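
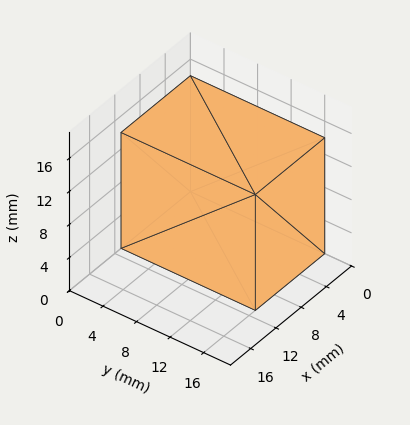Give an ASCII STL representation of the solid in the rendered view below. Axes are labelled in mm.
Reading the render: the shape is a rectangular box, roughly 11 × 16 mm footprint and 14 mm tall (dimensions read to the nearest mm from the axis ticks). For the STL, each face is triangulated and given an outward normal.

solid part
  facet normal 0.0000 0.0000 -1.0000
    outer loop
      vertex 11.000 16.000 0.000
      vertex 11.000 0.000 0.000
      vertex 0.000 0.000 0.000
    endloop
  endfacet
  facet normal 0.0000 0.0000 -1.0000
    outer loop
      vertex 0.000 16.000 0.000
      vertex 11.000 16.000 0.000
      vertex 0.000 0.000 0.000
    endloop
  endfacet
  facet normal 0.0000 0.0000 1.0000
    outer loop
      vertex 0.000 0.000 14.000
      vertex 11.000 0.000 14.000
      vertex 11.000 16.000 14.000
    endloop
  endfacet
  facet normal 0.0000 0.0000 1.0000
    outer loop
      vertex 0.000 0.000 14.000
      vertex 11.000 16.000 14.000
      vertex 0.000 16.000 14.000
    endloop
  endfacet
  facet normal 0.0000 -1.0000 0.0000
    outer loop
      vertex 0.000 0.000 0.000
      vertex 11.000 0.000 0.000
      vertex 11.000 0.000 14.000
    endloop
  endfacet
  facet normal 0.0000 -1.0000 0.0000
    outer loop
      vertex 0.000 0.000 0.000
      vertex 11.000 0.000 14.000
      vertex 0.000 0.000 14.000
    endloop
  endfacet
  facet normal 0.0000 1.0000 0.0000
    outer loop
      vertex 11.000 16.000 14.000
      vertex 11.000 16.000 0.000
      vertex 0.000 16.000 0.000
    endloop
  endfacet
  facet normal 0.0000 1.0000 0.0000
    outer loop
      vertex 0.000 16.000 14.000
      vertex 11.000 16.000 14.000
      vertex 0.000 16.000 0.000
    endloop
  endfacet
  facet normal -1.0000 0.0000 0.0000
    outer loop
      vertex 0.000 16.000 14.000
      vertex 0.000 16.000 0.000
      vertex 0.000 0.000 0.000
    endloop
  endfacet
  facet normal -1.0000 0.0000 0.0000
    outer loop
      vertex 0.000 0.000 14.000
      vertex 0.000 16.000 14.000
      vertex 0.000 0.000 0.000
    endloop
  endfacet
  facet normal 1.0000 0.0000 0.0000
    outer loop
      vertex 11.000 0.000 0.000
      vertex 11.000 16.000 0.000
      vertex 11.000 16.000 14.000
    endloop
  endfacet
  facet normal 1.0000 0.0000 0.0000
    outer loop
      vertex 11.000 0.000 0.000
      vertex 11.000 16.000 14.000
      vertex 11.000 0.000 14.000
    endloop
  endfacet
endsolid part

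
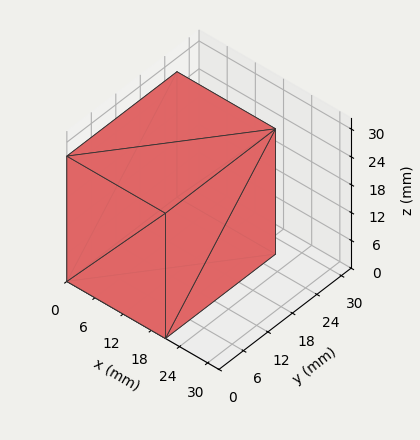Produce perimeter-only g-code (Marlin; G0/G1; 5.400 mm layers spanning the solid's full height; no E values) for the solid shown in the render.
Reading the render: the shape is a rectangular box, roughly 21 × 27 mm footprint and 27 mm tall (dimensions read to the nearest mm from the axis ticks). For the g-code, the solid's height is divided into equal slices at the stated Δz and each level perimeter traced with G1 moves after a G0 lift.

; perimeter-only toolpath
G21 ; units = mm
G90 ; absolute positioning
G28 ; home
; layer 1
G0 Z5.400
G0 X0.000 Y0.000
G1 X21.000 Y0.000
G1 X21.000 Y27.000
G1 X0.000 Y27.000
G1 X0.000 Y0.000
; layer 2
G0 Z10.800
G0 X0.000 Y0.000
G1 X21.000 Y0.000
G1 X21.000 Y27.000
G1 X0.000 Y27.000
G1 X0.000 Y0.000
; layer 3
G0 Z16.200
G0 X0.000 Y0.000
G1 X21.000 Y0.000
G1 X21.000 Y27.000
G1 X0.000 Y27.000
G1 X0.000 Y0.000
; layer 4
G0 Z21.600
G0 X0.000 Y0.000
G1 X21.000 Y0.000
G1 X21.000 Y27.000
G1 X0.000 Y27.000
G1 X0.000 Y0.000
; layer 5
G0 Z27.000
G0 X0.000 Y0.000
G1 X21.000 Y0.000
G1 X21.000 Y27.000
G1 X0.000 Y27.000
G1 X0.000 Y0.000
M2 ; end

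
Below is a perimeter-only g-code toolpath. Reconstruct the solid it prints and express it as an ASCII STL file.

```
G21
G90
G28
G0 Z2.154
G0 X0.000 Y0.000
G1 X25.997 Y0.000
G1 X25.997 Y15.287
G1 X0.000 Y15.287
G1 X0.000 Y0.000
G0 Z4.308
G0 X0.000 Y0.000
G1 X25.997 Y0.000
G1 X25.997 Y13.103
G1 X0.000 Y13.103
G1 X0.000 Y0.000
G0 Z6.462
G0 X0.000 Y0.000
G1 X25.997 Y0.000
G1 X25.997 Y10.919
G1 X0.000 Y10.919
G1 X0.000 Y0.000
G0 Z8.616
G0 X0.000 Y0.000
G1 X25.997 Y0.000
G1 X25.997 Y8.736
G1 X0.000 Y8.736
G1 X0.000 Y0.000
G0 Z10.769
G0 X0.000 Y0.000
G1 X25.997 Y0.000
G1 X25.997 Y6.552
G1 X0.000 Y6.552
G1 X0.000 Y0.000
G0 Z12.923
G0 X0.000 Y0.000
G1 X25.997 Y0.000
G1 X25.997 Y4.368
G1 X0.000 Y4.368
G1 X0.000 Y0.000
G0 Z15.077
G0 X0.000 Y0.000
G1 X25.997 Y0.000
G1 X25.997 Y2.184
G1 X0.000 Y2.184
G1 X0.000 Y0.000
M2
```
solid part
  facet normal 0.0000 0.0000 -1.0000
    outer loop
      vertex 25.997 17.471 0.000
      vertex 25.997 0.000 0.000
      vertex 0.000 0.000 0.000
    endloop
  endfacet
  facet normal 0.0000 0.0000 -1.0000
    outer loop
      vertex 0.000 17.471 0.000
      vertex 25.997 17.471 0.000
      vertex 0.000 0.000 0.000
    endloop
  endfacet
  facet normal 0.0000 -1.0000 0.0000
    outer loop
      vertex 0.000 0.000 0.000
      vertex 25.997 0.000 0.000
      vertex 25.997 0.000 17.231
    endloop
  endfacet
  facet normal 0.0000 -1.0000 0.0000
    outer loop
      vertex 0.000 0.000 0.000
      vertex 25.997 0.000 17.231
      vertex 0.000 0.000 17.231
    endloop
  endfacet
  facet normal 0.0000 0.7022 0.7120
    outer loop
      vertex 0.000 0.000 17.231
      vertex 25.997 0.000 17.231
      vertex 25.997 17.471 0.000
    endloop
  endfacet
  facet normal 0.0000 0.7022 0.7120
    outer loop
      vertex 0.000 0.000 17.231
      vertex 25.997 17.471 0.000
      vertex 0.000 17.471 0.000
    endloop
  endfacet
  facet normal -1.0000 0.0000 0.0000
    outer loop
      vertex 0.000 0.000 17.231
      vertex 0.000 17.471 0.000
      vertex 0.000 0.000 0.000
    endloop
  endfacet
  facet normal 1.0000 0.0000 0.0000
    outer loop
      vertex 25.997 0.000 0.000
      vertex 25.997 17.471 0.000
      vertex 25.997 0.000 17.231
    endloop
  endfacet
endsolid part

The G0 Z moves step by Δz≈2.154 mm. The G1 loops shrink linearly with z, so the solid tapers from its base footprint up to z≈17.2. Closing with a flat bottom cap and the tapered top and triangulating gives 8 facets — a wedge (ramp): 26 × 17.5 mm base, rising to 17.2 mm along the y=0 edge and sloping linearly to z=0 at y=17.5.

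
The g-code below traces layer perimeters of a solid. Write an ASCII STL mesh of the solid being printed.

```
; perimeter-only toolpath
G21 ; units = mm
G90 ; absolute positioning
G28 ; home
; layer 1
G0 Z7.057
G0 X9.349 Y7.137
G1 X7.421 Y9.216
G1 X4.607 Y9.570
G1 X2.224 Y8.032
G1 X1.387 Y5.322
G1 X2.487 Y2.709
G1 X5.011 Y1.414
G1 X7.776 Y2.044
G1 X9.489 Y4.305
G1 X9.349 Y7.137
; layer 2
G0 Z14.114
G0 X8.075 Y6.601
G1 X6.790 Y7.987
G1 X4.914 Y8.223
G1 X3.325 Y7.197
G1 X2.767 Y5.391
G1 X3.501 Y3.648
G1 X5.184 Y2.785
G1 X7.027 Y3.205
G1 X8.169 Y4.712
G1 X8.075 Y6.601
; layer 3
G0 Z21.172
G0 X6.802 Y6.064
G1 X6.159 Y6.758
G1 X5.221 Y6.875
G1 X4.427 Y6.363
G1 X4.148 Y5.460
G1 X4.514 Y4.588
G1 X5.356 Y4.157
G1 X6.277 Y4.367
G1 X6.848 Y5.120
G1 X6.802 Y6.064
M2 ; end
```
solid part
  facet normal 0.0000 0.0000 -1.0000
    outer loop
      vertex 4.300 10.918 0.000
      vertex 8.052 10.446 0.000
      vertex 10.623 7.673 0.000
    endloop
  endfacet
  facet normal 0.0000 0.0000 -1.0000
    outer loop
      vertex 1.123 8.867 0.000
      vertex 4.300 10.918 0.000
      vertex 10.623 7.673 0.000
    endloop
  endfacet
  facet normal 0.0000 0.0000 -1.0000
    outer loop
      vertex 0.007 5.254 0.000
      vertex 1.123 8.867 0.000
      vertex 10.623 7.673 0.000
    endloop
  endfacet
  facet normal 0.0000 0.0000 -1.0000
    outer loop
      vertex 1.474 1.769 0.000
      vertex 0.007 5.254 0.000
      vertex 10.623 7.673 0.000
    endloop
  endfacet
  facet normal 0.0000 0.0000 -1.0000
    outer loop
      vertex 4.839 0.043 0.000
      vertex 1.474 1.769 0.000
      vertex 10.623 7.673 0.000
    endloop
  endfacet
  facet normal 0.0000 0.0000 -1.0000
    outer loop
      vertex 8.525 0.883 0.000
      vertex 4.839 0.043 0.000
      vertex 10.623 7.673 0.000
    endloop
  endfacet
  facet normal 0.0000 0.0000 -1.0000
    outer loop
      vertex 10.810 3.897 0.000
      vertex 8.525 0.883 0.000
      vertex 10.623 7.673 0.000
    endloop
  endfacet
  facet normal 0.7212 0.6687 0.1810
    outer loop
      vertex 10.623 7.673 0.000
      vertex 8.052 10.446 0.000
      vertex 5.528 5.528 28.229
    endloop
  endfacet
  facet normal 0.1228 0.9758 0.1810
    outer loop
      vertex 8.052 10.446 0.000
      vertex 4.300 10.918 0.000
      vertex 5.528 5.528 28.229
    endloop
  endfacet
  facet normal -0.5334 0.8263 0.1810
    outer loop
      vertex 4.300 10.918 0.000
      vertex 1.123 8.867 0.000
      vertex 5.528 5.528 28.229
    endloop
  endfacet
  facet normal -0.9397 0.2903 0.1810
    outer loop
      vertex 1.123 8.867 0.000
      vertex 0.007 5.254 0.000
      vertex 5.528 5.528 28.229
    endloop
  endfacet
  facet normal -0.9064 -0.3816 0.1810
    outer loop
      vertex 0.007 5.254 0.000
      vertex 1.474 1.769 0.000
      vertex 5.528 5.528 28.229
    endloop
  endfacet
  facet normal -0.4489 -0.8751 0.1810
    outer loop
      vertex 1.474 1.769 0.000
      vertex 4.839 0.043 0.000
      vertex 5.528 5.528 28.229
    endloop
  endfacet
  facet normal 0.2185 -0.9589 0.1810
    outer loop
      vertex 4.839 0.043 0.000
      vertex 8.525 0.883 0.000
      vertex 5.528 5.528 28.229
    endloop
  endfacet
  facet normal 0.7837 -0.5942 0.1810
    outer loop
      vertex 8.525 0.883 0.000
      vertex 10.810 3.897 0.000
      vertex 5.528 5.528 28.229
    endloop
  endfacet
  facet normal 0.9823 0.0486 0.1810
    outer loop
      vertex 10.810 3.897 0.000
      vertex 10.623 7.673 0.000
      vertex 5.528 5.528 28.229
    endloop
  endfacet
endsolid part

The G0 Z moves step by Δz≈7.057 mm. The G1 loops shrink linearly with z, so the solid tapers from its base footprint up to z≈28.2. Closing with a flat bottom cap and the tapered top and triangulating gives 16 facets — a regular 9-sided pyramid, base circumscribed radius ≈ 5.53 mm, apex at z ≈ 28.2 mm.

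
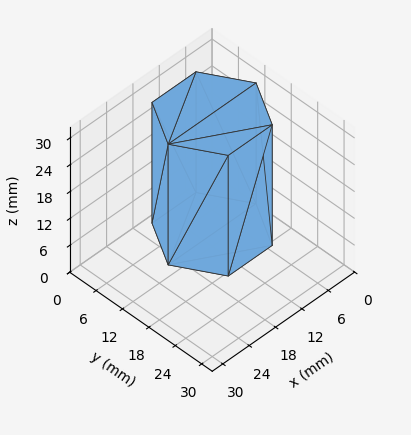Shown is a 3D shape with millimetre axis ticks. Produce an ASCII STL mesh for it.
Reading the render: the shape is a regular 6-sided prism (a cylinder approximated with 6 flat sides), circumscribed radius ≈ 10 mm, height ≈ 27 mm (dimensions read to the nearest mm from the axis ticks). For the STL, each face is triangulated and given an outward normal.

solid part
  facet normal 0.0000 0.0000 -1.0000
    outer loop
      vertex 5.000 18.660 0.000
      vertex 15.000 18.660 0.000
      vertex 20.000 10.000 0.000
    endloop
  endfacet
  facet normal 0.0000 0.0000 -1.0000
    outer loop
      vertex 0.000 10.000 0.000
      vertex 5.000 18.660 0.000
      vertex 20.000 10.000 0.000
    endloop
  endfacet
  facet normal 0.0000 0.0000 -1.0000
    outer loop
      vertex 5.000 1.340 0.000
      vertex 0.000 10.000 0.000
      vertex 20.000 10.000 0.000
    endloop
  endfacet
  facet normal 0.0000 0.0000 -1.0000
    outer loop
      vertex 15.000 1.340 0.000
      vertex 5.000 1.340 0.000
      vertex 20.000 10.000 0.000
    endloop
  endfacet
  facet normal 0.0000 0.0000 1.0000
    outer loop
      vertex 20.000 10.000 27.000
      vertex 15.000 18.660 27.000
      vertex 5.000 18.660 27.000
    endloop
  endfacet
  facet normal 0.0000 0.0000 1.0000
    outer loop
      vertex 20.000 10.000 27.000
      vertex 5.000 18.660 27.000
      vertex 0.000 10.000 27.000
    endloop
  endfacet
  facet normal 0.0000 0.0000 1.0000
    outer loop
      vertex 20.000 10.000 27.000
      vertex 0.000 10.000 27.000
      vertex 5.000 1.340 27.000
    endloop
  endfacet
  facet normal 0.0000 0.0000 1.0000
    outer loop
      vertex 20.000 10.000 27.000
      vertex 5.000 1.340 27.000
      vertex 15.000 1.340 27.000
    endloop
  endfacet
  facet normal 0.8660 0.5000 0.0000
    outer loop
      vertex 20.000 10.000 0.000
      vertex 15.000 18.660 0.000
      vertex 15.000 18.660 27.000
    endloop
  endfacet
  facet normal 0.8660 0.5000 0.0000
    outer loop
      vertex 20.000 10.000 0.000
      vertex 15.000 18.660 27.000
      vertex 20.000 10.000 27.000
    endloop
  endfacet
  facet normal 0.0000 1.0000 0.0000
    outer loop
      vertex 15.000 18.660 0.000
      vertex 5.000 18.660 0.000
      vertex 5.000 18.660 27.000
    endloop
  endfacet
  facet normal 0.0000 1.0000 0.0000
    outer loop
      vertex 15.000 18.660 0.000
      vertex 5.000 18.660 27.000
      vertex 15.000 18.660 27.000
    endloop
  endfacet
  facet normal -0.8660 0.5000 0.0000
    outer loop
      vertex 5.000 18.660 0.000
      vertex 0.000 10.000 0.000
      vertex 0.000 10.000 27.000
    endloop
  endfacet
  facet normal -0.8660 0.5000 0.0000
    outer loop
      vertex 5.000 18.660 0.000
      vertex 0.000 10.000 27.000
      vertex 5.000 18.660 27.000
    endloop
  endfacet
  facet normal -0.8660 -0.5000 0.0000
    outer loop
      vertex 0.000 10.000 0.000
      vertex 5.000 1.340 0.000
      vertex 5.000 1.340 27.000
    endloop
  endfacet
  facet normal -0.8660 -0.5000 0.0000
    outer loop
      vertex 0.000 10.000 0.000
      vertex 5.000 1.340 27.000
      vertex 0.000 10.000 27.000
    endloop
  endfacet
  facet normal 0.0000 -1.0000 0.0000
    outer loop
      vertex 5.000 1.340 0.000
      vertex 15.000 1.340 0.000
      vertex 15.000 1.340 27.000
    endloop
  endfacet
  facet normal 0.0000 -1.0000 0.0000
    outer loop
      vertex 5.000 1.340 0.000
      vertex 15.000 1.340 27.000
      vertex 5.000 1.340 27.000
    endloop
  endfacet
  facet normal 0.8660 -0.5000 0.0000
    outer loop
      vertex 15.000 1.340 0.000
      vertex 20.000 10.000 0.000
      vertex 20.000 10.000 27.000
    endloop
  endfacet
  facet normal 0.8660 -0.5000 0.0000
    outer loop
      vertex 15.000 1.340 0.000
      vertex 20.000 10.000 27.000
      vertex 15.000 1.340 27.000
    endloop
  endfacet
endsolid part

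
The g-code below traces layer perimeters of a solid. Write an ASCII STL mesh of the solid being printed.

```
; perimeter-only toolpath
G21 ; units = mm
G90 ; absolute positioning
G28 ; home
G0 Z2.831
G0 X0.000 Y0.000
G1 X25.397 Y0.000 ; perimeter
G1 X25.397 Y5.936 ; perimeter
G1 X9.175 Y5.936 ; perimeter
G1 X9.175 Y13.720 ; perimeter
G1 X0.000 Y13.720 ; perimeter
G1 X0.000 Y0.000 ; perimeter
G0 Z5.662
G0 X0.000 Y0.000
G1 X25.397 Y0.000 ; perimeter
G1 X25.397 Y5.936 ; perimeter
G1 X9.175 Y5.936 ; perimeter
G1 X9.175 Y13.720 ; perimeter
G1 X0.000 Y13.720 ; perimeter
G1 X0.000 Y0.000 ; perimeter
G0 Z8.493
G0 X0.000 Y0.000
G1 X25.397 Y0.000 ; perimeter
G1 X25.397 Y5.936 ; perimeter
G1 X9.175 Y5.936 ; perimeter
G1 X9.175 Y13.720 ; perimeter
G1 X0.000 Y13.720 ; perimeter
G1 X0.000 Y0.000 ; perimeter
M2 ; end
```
solid part
  facet normal 0.0000 0.0000 -1.0000
    outer loop
      vertex 25.397 5.936 0.000
      vertex 25.397 0.000 0.000
      vertex 0.000 0.000 0.000
    endloop
  endfacet
  facet normal 0.0000 0.0000 -1.0000
    outer loop
      vertex 9.175 5.936 0.000
      vertex 25.397 5.936 0.000
      vertex 0.000 0.000 0.000
    endloop
  endfacet
  facet normal 0.0000 0.0000 -1.0000
    outer loop
      vertex 9.175 13.720 0.000
      vertex 9.175 5.936 0.000
      vertex 0.000 0.000 0.000
    endloop
  endfacet
  facet normal 0.0000 0.0000 -1.0000
    outer loop
      vertex 0.000 13.720 0.000
      vertex 9.175 13.720 0.000
      vertex 0.000 0.000 0.000
    endloop
  endfacet
  facet normal 0.0000 0.0000 1.0000
    outer loop
      vertex 0.000 0.000 8.493
      vertex 25.397 0.000 8.493
      vertex 25.397 5.936 8.493
    endloop
  endfacet
  facet normal 0.0000 0.0000 1.0000
    outer loop
      vertex 0.000 0.000 8.493
      vertex 25.397 5.936 8.493
      vertex 9.175 5.936 8.493
    endloop
  endfacet
  facet normal 0.0000 0.0000 1.0000
    outer loop
      vertex 0.000 0.000 8.493
      vertex 9.175 5.936 8.493
      vertex 9.175 13.720 8.493
    endloop
  endfacet
  facet normal 0.0000 0.0000 1.0000
    outer loop
      vertex 0.000 0.000 8.493
      vertex 9.175 13.720 8.493
      vertex 0.000 13.720 8.493
    endloop
  endfacet
  facet normal 0.0000 -1.0000 0.0000
    outer loop
      vertex 0.000 0.000 0.000
      vertex 25.397 0.000 0.000
      vertex 25.397 0.000 8.493
    endloop
  endfacet
  facet normal 0.0000 -1.0000 0.0000
    outer loop
      vertex 0.000 0.000 0.000
      vertex 25.397 0.000 8.493
      vertex 0.000 0.000 8.493
    endloop
  endfacet
  facet normal 1.0000 0.0000 0.0000
    outer loop
      vertex 25.397 0.000 0.000
      vertex 25.397 5.936 0.000
      vertex 25.397 5.936 8.493
    endloop
  endfacet
  facet normal 1.0000 0.0000 0.0000
    outer loop
      vertex 25.397 0.000 0.000
      vertex 25.397 5.936 8.493
      vertex 25.397 0.000 8.493
    endloop
  endfacet
  facet normal 0.0000 1.0000 0.0000
    outer loop
      vertex 25.397 5.936 0.000
      vertex 9.175 5.936 0.000
      vertex 9.175 5.936 8.493
    endloop
  endfacet
  facet normal 0.0000 1.0000 0.0000
    outer loop
      vertex 25.397 5.936 0.000
      vertex 9.175 5.936 8.493
      vertex 25.397 5.936 8.493
    endloop
  endfacet
  facet normal 1.0000 0.0000 0.0000
    outer loop
      vertex 9.175 5.936 0.000
      vertex 9.175 13.720 0.000
      vertex 9.175 13.720 8.493
    endloop
  endfacet
  facet normal 1.0000 0.0000 0.0000
    outer loop
      vertex 9.175 5.936 0.000
      vertex 9.175 13.720 8.493
      vertex 9.175 5.936 8.493
    endloop
  endfacet
  facet normal 0.0000 1.0000 0.0000
    outer loop
      vertex 9.175 13.720 0.000
      vertex 0.000 13.720 0.000
      vertex 0.000 13.720 8.493
    endloop
  endfacet
  facet normal 0.0000 1.0000 0.0000
    outer loop
      vertex 9.175 13.720 0.000
      vertex 0.000 13.720 8.493
      vertex 9.175 13.720 8.493
    endloop
  endfacet
  facet normal -1.0000 0.0000 0.0000
    outer loop
      vertex 0.000 13.720 0.000
      vertex 0.000 0.000 0.000
      vertex 0.000 0.000 8.493
    endloop
  endfacet
  facet normal -1.0000 0.0000 0.0000
    outer loop
      vertex 0.000 13.720 0.000
      vertex 0.000 0.000 8.493
      vertex 0.000 13.720 8.493
    endloop
  endfacet
endsolid part

The G0 Z moves step by Δz≈2.831 mm. Every layer's G1 loop is the same polygon, so the solid is a straight extrusion of it from z=0 to z≈8.49. Closing with flat bottom and top caps and triangulating gives 20 facets — an L-shaped prism: outer 25.4 × 13.7 mm, arm thicknesses ≈ 5.94 mm (horizontal) and 9.18 mm (vertical), extruded 8.49 mm in z.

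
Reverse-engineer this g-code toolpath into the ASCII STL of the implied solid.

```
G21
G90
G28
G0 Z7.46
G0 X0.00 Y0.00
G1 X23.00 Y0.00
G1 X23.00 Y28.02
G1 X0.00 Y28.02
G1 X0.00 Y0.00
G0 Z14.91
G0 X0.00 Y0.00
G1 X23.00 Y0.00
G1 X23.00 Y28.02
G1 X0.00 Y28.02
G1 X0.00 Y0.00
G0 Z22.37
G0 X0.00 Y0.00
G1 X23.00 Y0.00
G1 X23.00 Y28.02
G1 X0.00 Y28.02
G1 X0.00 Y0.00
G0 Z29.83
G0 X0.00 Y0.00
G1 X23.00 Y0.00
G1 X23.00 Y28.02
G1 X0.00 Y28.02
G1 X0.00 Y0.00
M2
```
solid part
  facet normal 0.0000 0.0000 -1.0000
    outer loop
      vertex 23.00 28.02 0.00
      vertex 23.00 0.00 0.00
      vertex 0.00 0.00 0.00
    endloop
  endfacet
  facet normal 0.0000 0.0000 -1.0000
    outer loop
      vertex 0.00 28.02 0.00
      vertex 23.00 28.02 0.00
      vertex 0.00 0.00 0.00
    endloop
  endfacet
  facet normal 0.0000 0.0000 1.0000
    outer loop
      vertex 0.00 0.00 29.83
      vertex 23.00 0.00 29.83
      vertex 23.00 28.02 29.83
    endloop
  endfacet
  facet normal 0.0000 0.0000 1.0000
    outer loop
      vertex 0.00 0.00 29.83
      vertex 23.00 28.02 29.83
      vertex 0.00 28.02 29.83
    endloop
  endfacet
  facet normal 0.0000 -1.0000 0.0000
    outer loop
      vertex 0.00 0.00 0.00
      vertex 23.00 0.00 0.00
      vertex 23.00 0.00 29.83
    endloop
  endfacet
  facet normal 0.0000 -1.0000 0.0000
    outer loop
      vertex 0.00 0.00 0.00
      vertex 23.00 0.00 29.83
      vertex 0.00 0.00 29.83
    endloop
  endfacet
  facet normal 0.0000 1.0000 0.0000
    outer loop
      vertex 23.00 28.02 29.83
      vertex 23.00 28.02 0.00
      vertex 0.00 28.02 0.00
    endloop
  endfacet
  facet normal 0.0000 1.0000 0.0000
    outer loop
      vertex 0.00 28.02 29.83
      vertex 23.00 28.02 29.83
      vertex 0.00 28.02 0.00
    endloop
  endfacet
  facet normal -1.0000 0.0000 0.0000
    outer loop
      vertex 0.00 28.02 29.83
      vertex 0.00 28.02 0.00
      vertex 0.00 0.00 0.00
    endloop
  endfacet
  facet normal -1.0000 0.0000 0.0000
    outer loop
      vertex 0.00 0.00 29.83
      vertex 0.00 28.02 29.83
      vertex 0.00 0.00 0.00
    endloop
  endfacet
  facet normal 1.0000 0.0000 0.0000
    outer loop
      vertex 23.00 0.00 0.00
      vertex 23.00 28.02 0.00
      vertex 23.00 28.02 29.83
    endloop
  endfacet
  facet normal 1.0000 0.0000 0.0000
    outer loop
      vertex 23.00 0.00 0.00
      vertex 23.00 28.02 29.83
      vertex 23.00 0.00 29.83
    endloop
  endfacet
endsolid part

The G0 Z moves step by Δz≈7.46 mm. Every layer's G1 loop is the same polygon, so the solid is a straight extrusion of it from z=0 to z≈29.8. Closing with flat bottom and top caps and triangulating gives 12 facets — a rectangular box, roughly 23 × 28 mm footprint and 29.8 mm tall.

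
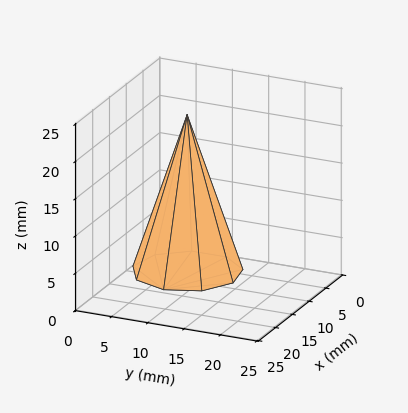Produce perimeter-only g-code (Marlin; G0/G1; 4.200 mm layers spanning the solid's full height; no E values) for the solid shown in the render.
Reading the render: the shape is a regular 9-sided pyramid, base circumscribed radius ≈ 7 mm, apex at z ≈ 21 mm (dimensions read to the nearest mm from the axis ticks). For the g-code, the solid's height is divided into equal slices at the stated Δz and each level perimeter traced with G1 moves after a G0 lift.

; perimeter-only toolpath
G21 ; units = mm
G90 ; absolute positioning
G28 ; home
; layer 1
G0 Z4.200
G0 X12.600 Y7.000
G1 X11.290 Y10.600
G1 X7.973 Y12.515
G1 X4.200 Y11.850
G1 X1.738 Y8.915
G1 X1.738 Y5.085
G1 X4.200 Y2.150
G1 X7.973 Y1.485
G1 X11.290 Y3.400
G1 X12.600 Y7.000
; layer 2
G0 Z8.400
G0 X11.200 Y7.000
G1 X10.217 Y9.700
G1 X7.730 Y11.136
G1 X4.900 Y10.637
G1 X3.053 Y8.436
G1 X3.053 Y5.564
G1 X4.900 Y3.363
G1 X7.730 Y2.864
G1 X10.217 Y4.300
G1 X11.200 Y7.000
; layer 3
G0 Z12.600
G0 X9.800 Y7.000
G1 X9.145 Y8.800
G1 X7.486 Y9.758
G1 X5.600 Y9.425
G1 X4.369 Y7.958
G1 X4.369 Y6.042
G1 X5.600 Y4.575
G1 X7.486 Y4.242
G1 X9.145 Y5.200
G1 X9.800 Y7.000
; layer 4
G0 Z16.800
G0 X8.400 Y7.000
G1 X8.072 Y7.900
G1 X7.243 Y8.379
G1 X6.300 Y8.212
G1 X5.684 Y7.479
G1 X5.684 Y6.521
G1 X6.300 Y5.788
G1 X7.243 Y5.621
G1 X8.072 Y6.100
G1 X8.400 Y7.000
M2 ; end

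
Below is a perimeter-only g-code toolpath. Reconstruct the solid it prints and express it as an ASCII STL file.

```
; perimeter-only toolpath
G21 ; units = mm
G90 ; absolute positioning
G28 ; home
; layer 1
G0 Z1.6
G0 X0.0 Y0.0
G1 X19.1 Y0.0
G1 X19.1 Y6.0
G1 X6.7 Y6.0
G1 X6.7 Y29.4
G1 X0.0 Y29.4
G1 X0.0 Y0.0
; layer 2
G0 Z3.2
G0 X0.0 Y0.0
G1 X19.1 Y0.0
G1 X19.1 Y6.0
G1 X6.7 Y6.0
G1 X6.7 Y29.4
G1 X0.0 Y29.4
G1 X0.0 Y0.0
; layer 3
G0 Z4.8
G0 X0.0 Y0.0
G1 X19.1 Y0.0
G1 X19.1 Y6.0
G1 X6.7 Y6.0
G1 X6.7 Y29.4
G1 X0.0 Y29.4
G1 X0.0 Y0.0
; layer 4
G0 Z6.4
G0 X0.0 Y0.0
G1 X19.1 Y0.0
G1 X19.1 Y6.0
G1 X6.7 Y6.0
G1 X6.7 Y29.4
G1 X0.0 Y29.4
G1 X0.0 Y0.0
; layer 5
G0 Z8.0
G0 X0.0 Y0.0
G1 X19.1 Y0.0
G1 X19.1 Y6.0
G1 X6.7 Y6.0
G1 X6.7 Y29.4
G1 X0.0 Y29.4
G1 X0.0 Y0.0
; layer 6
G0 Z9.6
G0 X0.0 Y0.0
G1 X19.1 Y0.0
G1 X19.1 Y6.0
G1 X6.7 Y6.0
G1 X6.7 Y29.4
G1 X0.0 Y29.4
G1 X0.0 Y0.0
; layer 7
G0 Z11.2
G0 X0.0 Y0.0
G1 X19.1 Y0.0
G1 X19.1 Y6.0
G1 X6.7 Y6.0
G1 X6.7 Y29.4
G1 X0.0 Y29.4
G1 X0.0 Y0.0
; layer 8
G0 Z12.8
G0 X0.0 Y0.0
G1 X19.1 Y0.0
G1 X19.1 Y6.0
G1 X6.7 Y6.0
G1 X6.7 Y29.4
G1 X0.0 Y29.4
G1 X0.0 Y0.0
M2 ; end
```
solid part
  facet normal 0.0000 0.0000 -1.0000
    outer loop
      vertex 19.1 6.0 0.0
      vertex 19.1 0.0 0.0
      vertex 0.0 0.0 0.0
    endloop
  endfacet
  facet normal 0.0000 0.0000 -1.0000
    outer loop
      vertex 6.7 6.0 0.0
      vertex 19.1 6.0 0.0
      vertex 0.0 0.0 0.0
    endloop
  endfacet
  facet normal 0.0000 0.0000 -1.0000
    outer loop
      vertex 6.7 29.4 0.0
      vertex 6.7 6.0 0.0
      vertex 0.0 0.0 0.0
    endloop
  endfacet
  facet normal 0.0000 0.0000 -1.0000
    outer loop
      vertex 0.0 29.4 0.0
      vertex 6.7 29.4 0.0
      vertex 0.0 0.0 0.0
    endloop
  endfacet
  facet normal 0.0000 0.0000 1.0000
    outer loop
      vertex 0.0 0.0 12.8
      vertex 19.1 0.0 12.8
      vertex 19.1 6.0 12.8
    endloop
  endfacet
  facet normal 0.0000 0.0000 1.0000
    outer loop
      vertex 0.0 0.0 12.8
      vertex 19.1 6.0 12.8
      vertex 6.7 6.0 12.8
    endloop
  endfacet
  facet normal 0.0000 0.0000 1.0000
    outer loop
      vertex 0.0 0.0 12.8
      vertex 6.7 6.0 12.8
      vertex 6.7 29.4 12.8
    endloop
  endfacet
  facet normal 0.0000 0.0000 1.0000
    outer loop
      vertex 0.0 0.0 12.8
      vertex 6.7 29.4 12.8
      vertex 0.0 29.4 12.8
    endloop
  endfacet
  facet normal 0.0000 -1.0000 0.0000
    outer loop
      vertex 0.0 0.0 0.0
      vertex 19.1 0.0 0.0
      vertex 19.1 0.0 12.8
    endloop
  endfacet
  facet normal 0.0000 -1.0000 0.0000
    outer loop
      vertex 0.0 0.0 0.0
      vertex 19.1 0.0 12.8
      vertex 0.0 0.0 12.8
    endloop
  endfacet
  facet normal 1.0000 0.0000 0.0000
    outer loop
      vertex 19.1 0.0 0.0
      vertex 19.1 6.0 0.0
      vertex 19.1 6.0 12.8
    endloop
  endfacet
  facet normal 1.0000 0.0000 0.0000
    outer loop
      vertex 19.1 0.0 0.0
      vertex 19.1 6.0 12.8
      vertex 19.1 0.0 12.8
    endloop
  endfacet
  facet normal 0.0000 1.0000 0.0000
    outer loop
      vertex 19.1 6.0 0.0
      vertex 6.7 6.0 0.0
      vertex 6.7 6.0 12.8
    endloop
  endfacet
  facet normal 0.0000 1.0000 0.0000
    outer loop
      vertex 19.1 6.0 0.0
      vertex 6.7 6.0 12.8
      vertex 19.1 6.0 12.8
    endloop
  endfacet
  facet normal 1.0000 0.0000 0.0000
    outer loop
      vertex 6.7 6.0 0.0
      vertex 6.7 29.4 0.0
      vertex 6.7 29.4 12.8
    endloop
  endfacet
  facet normal 1.0000 0.0000 0.0000
    outer loop
      vertex 6.7 6.0 0.0
      vertex 6.7 29.4 12.8
      vertex 6.7 6.0 12.8
    endloop
  endfacet
  facet normal 0.0000 1.0000 0.0000
    outer loop
      vertex 6.7 29.4 0.0
      vertex 0.0 29.4 0.0
      vertex 0.0 29.4 12.8
    endloop
  endfacet
  facet normal 0.0000 1.0000 0.0000
    outer loop
      vertex 6.7 29.4 0.0
      vertex 0.0 29.4 12.8
      vertex 6.7 29.4 12.8
    endloop
  endfacet
  facet normal -1.0000 0.0000 0.0000
    outer loop
      vertex 0.0 29.4 0.0
      vertex 0.0 0.0 0.0
      vertex 0.0 0.0 12.8
    endloop
  endfacet
  facet normal -1.0000 0.0000 0.0000
    outer loop
      vertex 0.0 29.4 0.0
      vertex 0.0 0.0 12.8
      vertex 0.0 29.4 12.8
    endloop
  endfacet
endsolid part

The G0 Z moves step by Δz≈1.6 mm. Every layer's G1 loop is the same polygon, so the solid is a straight extrusion of it from z=0 to z≈12.8. Closing with flat bottom and top caps and triangulating gives 20 facets — an L-shaped prism: outer 19.1 × 29.4 mm, arm thicknesses ≈ 6 mm (horizontal) and 6.7 mm (vertical), extruded 12.8 mm in z.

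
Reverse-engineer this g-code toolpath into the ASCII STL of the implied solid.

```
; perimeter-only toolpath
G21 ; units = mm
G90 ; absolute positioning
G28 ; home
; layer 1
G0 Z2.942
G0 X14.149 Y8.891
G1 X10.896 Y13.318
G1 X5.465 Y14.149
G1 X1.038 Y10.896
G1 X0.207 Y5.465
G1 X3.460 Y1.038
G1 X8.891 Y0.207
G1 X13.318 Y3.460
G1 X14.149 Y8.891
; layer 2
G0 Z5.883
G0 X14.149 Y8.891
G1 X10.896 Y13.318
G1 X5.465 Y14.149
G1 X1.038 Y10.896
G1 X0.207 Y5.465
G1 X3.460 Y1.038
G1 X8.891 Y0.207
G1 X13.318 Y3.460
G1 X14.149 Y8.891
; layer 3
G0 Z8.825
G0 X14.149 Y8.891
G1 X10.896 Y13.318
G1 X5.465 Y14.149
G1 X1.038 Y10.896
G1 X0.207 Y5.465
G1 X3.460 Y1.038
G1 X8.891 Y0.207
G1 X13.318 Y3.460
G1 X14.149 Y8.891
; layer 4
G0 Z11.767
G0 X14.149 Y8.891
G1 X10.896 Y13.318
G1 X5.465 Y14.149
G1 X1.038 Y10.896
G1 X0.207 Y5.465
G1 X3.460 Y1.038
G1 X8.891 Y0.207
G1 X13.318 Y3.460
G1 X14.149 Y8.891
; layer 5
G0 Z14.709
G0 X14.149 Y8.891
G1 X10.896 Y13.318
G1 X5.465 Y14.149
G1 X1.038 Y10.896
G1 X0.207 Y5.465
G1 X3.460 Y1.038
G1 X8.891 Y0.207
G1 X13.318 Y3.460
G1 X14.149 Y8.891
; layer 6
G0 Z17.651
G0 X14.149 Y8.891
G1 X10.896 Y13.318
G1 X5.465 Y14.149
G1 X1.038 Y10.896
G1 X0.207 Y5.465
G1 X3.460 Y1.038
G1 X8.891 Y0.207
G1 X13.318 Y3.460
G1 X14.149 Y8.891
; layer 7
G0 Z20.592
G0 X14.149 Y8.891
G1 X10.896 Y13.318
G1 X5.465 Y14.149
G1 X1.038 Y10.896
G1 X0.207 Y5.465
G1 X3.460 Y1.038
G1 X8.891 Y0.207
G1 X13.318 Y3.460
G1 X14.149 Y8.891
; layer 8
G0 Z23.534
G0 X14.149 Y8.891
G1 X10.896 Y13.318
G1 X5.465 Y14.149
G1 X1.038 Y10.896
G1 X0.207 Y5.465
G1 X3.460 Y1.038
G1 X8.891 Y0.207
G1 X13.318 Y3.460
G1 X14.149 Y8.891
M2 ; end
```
solid part
  facet normal 0.0000 0.0000 -1.0000
    outer loop
      vertex 5.465 14.149 0.000
      vertex 10.896 13.318 0.000
      vertex 14.149 8.891 0.000
    endloop
  endfacet
  facet normal 0.0000 0.0000 -1.0000
    outer loop
      vertex 1.038 10.896 0.000
      vertex 5.465 14.149 0.000
      vertex 14.149 8.891 0.000
    endloop
  endfacet
  facet normal 0.0000 0.0000 -1.0000
    outer loop
      vertex 0.207 5.465 0.000
      vertex 1.038 10.896 0.000
      vertex 14.149 8.891 0.000
    endloop
  endfacet
  facet normal 0.0000 0.0000 -1.0000
    outer loop
      vertex 3.460 1.038 0.000
      vertex 0.207 5.465 0.000
      vertex 14.149 8.891 0.000
    endloop
  endfacet
  facet normal 0.0000 0.0000 -1.0000
    outer loop
      vertex 8.891 0.207 0.000
      vertex 3.460 1.038 0.000
      vertex 14.149 8.891 0.000
    endloop
  endfacet
  facet normal 0.0000 0.0000 -1.0000
    outer loop
      vertex 13.318 3.460 0.000
      vertex 8.891 0.207 0.000
      vertex 14.149 8.891 0.000
    endloop
  endfacet
  facet normal 0.0000 0.0000 1.0000
    outer loop
      vertex 14.149 8.891 23.534
      vertex 10.896 13.318 23.534
      vertex 5.465 14.149 23.534
    endloop
  endfacet
  facet normal 0.0000 0.0000 1.0000
    outer loop
      vertex 14.149 8.891 23.534
      vertex 5.465 14.149 23.534
      vertex 1.038 10.896 23.534
    endloop
  endfacet
  facet normal 0.0000 0.0000 1.0000
    outer loop
      vertex 14.149 8.891 23.534
      vertex 1.038 10.896 23.534
      vertex 0.207 5.465 23.534
    endloop
  endfacet
  facet normal 0.0000 0.0000 1.0000
    outer loop
      vertex 14.149 8.891 23.534
      vertex 0.207 5.465 23.534
      vertex 3.460 1.038 23.534
    endloop
  endfacet
  facet normal 0.0000 0.0000 1.0000
    outer loop
      vertex 14.149 8.891 23.534
      vertex 3.460 1.038 23.534
      vertex 8.891 0.207 23.534
    endloop
  endfacet
  facet normal 0.0000 0.0000 1.0000
    outer loop
      vertex 14.149 8.891 23.534
      vertex 8.891 0.207 23.534
      vertex 13.318 3.460 23.534
    endloop
  endfacet
  facet normal 0.8058 0.5921 0.0000
    outer loop
      vertex 14.149 8.891 0.000
      vertex 10.896 13.318 0.000
      vertex 10.896 13.318 23.534
    endloop
  endfacet
  facet normal 0.8058 0.5921 0.0000
    outer loop
      vertex 14.149 8.891 0.000
      vertex 10.896 13.318 23.534
      vertex 14.149 8.891 23.534
    endloop
  endfacet
  facet normal 0.1513 0.9885 0.0000
    outer loop
      vertex 10.896 13.318 0.000
      vertex 5.465 14.149 0.000
      vertex 5.465 14.149 23.534
    endloop
  endfacet
  facet normal 0.1513 0.9885 0.0000
    outer loop
      vertex 10.896 13.318 0.000
      vertex 5.465 14.149 23.534
      vertex 10.896 13.318 23.534
    endloop
  endfacet
  facet normal -0.5921 0.8058 0.0000
    outer loop
      vertex 5.465 14.149 0.000
      vertex 1.038 10.896 0.000
      vertex 1.038 10.896 23.534
    endloop
  endfacet
  facet normal -0.5921 0.8058 0.0000
    outer loop
      vertex 5.465 14.149 0.000
      vertex 1.038 10.896 23.534
      vertex 5.465 14.149 23.534
    endloop
  endfacet
  facet normal -0.9885 0.1513 0.0000
    outer loop
      vertex 1.038 10.896 0.000
      vertex 0.207 5.465 0.000
      vertex 0.207 5.465 23.534
    endloop
  endfacet
  facet normal -0.9885 0.1513 0.0000
    outer loop
      vertex 1.038 10.896 0.000
      vertex 0.207 5.465 23.534
      vertex 1.038 10.896 23.534
    endloop
  endfacet
  facet normal -0.8058 -0.5921 0.0000
    outer loop
      vertex 0.207 5.465 0.000
      vertex 3.460 1.038 0.000
      vertex 3.460 1.038 23.534
    endloop
  endfacet
  facet normal -0.8058 -0.5921 0.0000
    outer loop
      vertex 0.207 5.465 0.000
      vertex 3.460 1.038 23.534
      vertex 0.207 5.465 23.534
    endloop
  endfacet
  facet normal -0.1513 -0.9885 0.0000
    outer loop
      vertex 3.460 1.038 0.000
      vertex 8.891 0.207 0.000
      vertex 8.891 0.207 23.534
    endloop
  endfacet
  facet normal -0.1513 -0.9885 0.0000
    outer loop
      vertex 3.460 1.038 0.000
      vertex 8.891 0.207 23.534
      vertex 3.460 1.038 23.534
    endloop
  endfacet
  facet normal 0.5921 -0.8058 0.0000
    outer loop
      vertex 8.891 0.207 0.000
      vertex 13.318 3.460 0.000
      vertex 13.318 3.460 23.534
    endloop
  endfacet
  facet normal 0.5921 -0.8058 0.0000
    outer loop
      vertex 8.891 0.207 0.000
      vertex 13.318 3.460 23.534
      vertex 8.891 0.207 23.534
    endloop
  endfacet
  facet normal 0.9885 -0.1513 0.0000
    outer loop
      vertex 13.318 3.460 0.000
      vertex 14.149 8.891 0.000
      vertex 14.149 8.891 23.534
    endloop
  endfacet
  facet normal 0.9885 -0.1513 0.0000
    outer loop
      vertex 13.318 3.460 0.000
      vertex 14.149 8.891 23.534
      vertex 13.318 3.460 23.534
    endloop
  endfacet
endsolid part

The G0 Z moves step by Δz≈2.942 mm. Every layer's G1 loop is the same polygon, so the solid is a straight extrusion of it from z=0 to z≈23.5. Closing with flat bottom and top caps and triangulating gives 28 facets — a regular 8-sided prism (a cylinder approximated with 8 flat sides), circumscribed radius ≈ 7.18 mm, height ≈ 23.5 mm.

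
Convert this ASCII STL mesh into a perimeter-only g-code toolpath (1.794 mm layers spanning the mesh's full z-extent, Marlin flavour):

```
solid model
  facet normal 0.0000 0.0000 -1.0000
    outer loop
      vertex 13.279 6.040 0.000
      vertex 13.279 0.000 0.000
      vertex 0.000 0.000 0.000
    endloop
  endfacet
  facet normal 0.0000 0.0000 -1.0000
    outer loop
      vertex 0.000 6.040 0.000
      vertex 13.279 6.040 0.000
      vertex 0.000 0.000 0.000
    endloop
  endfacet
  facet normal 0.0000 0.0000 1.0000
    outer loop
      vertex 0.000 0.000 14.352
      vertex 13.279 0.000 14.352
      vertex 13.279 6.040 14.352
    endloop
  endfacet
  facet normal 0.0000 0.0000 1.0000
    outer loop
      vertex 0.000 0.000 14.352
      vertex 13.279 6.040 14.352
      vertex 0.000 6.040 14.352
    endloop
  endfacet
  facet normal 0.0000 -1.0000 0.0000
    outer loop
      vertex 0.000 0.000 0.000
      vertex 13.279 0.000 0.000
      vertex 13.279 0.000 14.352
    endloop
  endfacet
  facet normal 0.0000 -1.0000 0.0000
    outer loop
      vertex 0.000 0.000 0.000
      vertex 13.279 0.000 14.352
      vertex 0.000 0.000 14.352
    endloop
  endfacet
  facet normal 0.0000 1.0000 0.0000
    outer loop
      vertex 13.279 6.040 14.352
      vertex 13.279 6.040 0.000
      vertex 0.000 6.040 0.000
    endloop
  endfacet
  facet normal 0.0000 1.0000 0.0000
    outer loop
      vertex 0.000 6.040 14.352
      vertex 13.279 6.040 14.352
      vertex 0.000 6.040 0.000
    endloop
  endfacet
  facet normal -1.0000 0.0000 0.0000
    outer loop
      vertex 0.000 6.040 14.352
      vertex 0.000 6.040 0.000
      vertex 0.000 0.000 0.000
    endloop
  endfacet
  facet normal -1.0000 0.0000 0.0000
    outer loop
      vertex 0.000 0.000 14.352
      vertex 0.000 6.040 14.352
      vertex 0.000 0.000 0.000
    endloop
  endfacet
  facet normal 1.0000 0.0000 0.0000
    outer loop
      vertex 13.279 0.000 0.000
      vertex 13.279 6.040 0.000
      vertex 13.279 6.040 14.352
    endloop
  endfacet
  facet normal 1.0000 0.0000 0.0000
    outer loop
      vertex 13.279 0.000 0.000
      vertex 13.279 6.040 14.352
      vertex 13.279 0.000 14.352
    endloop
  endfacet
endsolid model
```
; perimeter-only toolpath
G21 ; units = mm
G90 ; absolute positioning
G28 ; home
; layer 1
G0 Z1.794
G0 X0.000 Y0.000
G1 X13.279 Y0.000
G1 X13.279 Y6.040
G1 X0.000 Y6.040
G1 X0.000 Y0.000
; layer 2
G0 Z3.588
G0 X0.000 Y0.000
G1 X13.279 Y0.000
G1 X13.279 Y6.040
G1 X0.000 Y6.040
G1 X0.000 Y0.000
; layer 3
G0 Z5.382
G0 X0.000 Y0.000
G1 X13.279 Y0.000
G1 X13.279 Y6.040
G1 X0.000 Y6.040
G1 X0.000 Y0.000
; layer 4
G0 Z7.176
G0 X0.000 Y0.000
G1 X13.279 Y0.000
G1 X13.279 Y6.040
G1 X0.000 Y6.040
G1 X0.000 Y0.000
; layer 5
G0 Z8.970
G0 X0.000 Y0.000
G1 X13.279 Y0.000
G1 X13.279 Y6.040
G1 X0.000 Y6.040
G1 X0.000 Y0.000
; layer 6
G0 Z10.764
G0 X0.000 Y0.000
G1 X13.279 Y0.000
G1 X13.279 Y6.040
G1 X0.000 Y6.040
G1 X0.000 Y0.000
; layer 7
G0 Z12.558
G0 X0.000 Y0.000
G1 X13.279 Y0.000
G1 X13.279 Y6.040
G1 X0.000 Y6.040
G1 X0.000 Y0.000
; layer 8
G0 Z14.352
G0 X0.000 Y0.000
G1 X13.279 Y0.000
G1 X13.279 Y6.040
G1 X0.000 Y6.040
G1 X0.000 Y0.000
M2 ; end

The solid is a rectangular box, roughly 13.3 × 6.04 mm footprint and 14.4 mm tall. Slicing at Δz = 1.794 mm — 8 equal slices spanning the solid's height, so layer i sits at z = i·h/8 — gives 8 non-empty perimeters. Each is a 4-segment closed polygon; G0 lifts to the layer z and rapids to the start vertex, then G1 traces the edges.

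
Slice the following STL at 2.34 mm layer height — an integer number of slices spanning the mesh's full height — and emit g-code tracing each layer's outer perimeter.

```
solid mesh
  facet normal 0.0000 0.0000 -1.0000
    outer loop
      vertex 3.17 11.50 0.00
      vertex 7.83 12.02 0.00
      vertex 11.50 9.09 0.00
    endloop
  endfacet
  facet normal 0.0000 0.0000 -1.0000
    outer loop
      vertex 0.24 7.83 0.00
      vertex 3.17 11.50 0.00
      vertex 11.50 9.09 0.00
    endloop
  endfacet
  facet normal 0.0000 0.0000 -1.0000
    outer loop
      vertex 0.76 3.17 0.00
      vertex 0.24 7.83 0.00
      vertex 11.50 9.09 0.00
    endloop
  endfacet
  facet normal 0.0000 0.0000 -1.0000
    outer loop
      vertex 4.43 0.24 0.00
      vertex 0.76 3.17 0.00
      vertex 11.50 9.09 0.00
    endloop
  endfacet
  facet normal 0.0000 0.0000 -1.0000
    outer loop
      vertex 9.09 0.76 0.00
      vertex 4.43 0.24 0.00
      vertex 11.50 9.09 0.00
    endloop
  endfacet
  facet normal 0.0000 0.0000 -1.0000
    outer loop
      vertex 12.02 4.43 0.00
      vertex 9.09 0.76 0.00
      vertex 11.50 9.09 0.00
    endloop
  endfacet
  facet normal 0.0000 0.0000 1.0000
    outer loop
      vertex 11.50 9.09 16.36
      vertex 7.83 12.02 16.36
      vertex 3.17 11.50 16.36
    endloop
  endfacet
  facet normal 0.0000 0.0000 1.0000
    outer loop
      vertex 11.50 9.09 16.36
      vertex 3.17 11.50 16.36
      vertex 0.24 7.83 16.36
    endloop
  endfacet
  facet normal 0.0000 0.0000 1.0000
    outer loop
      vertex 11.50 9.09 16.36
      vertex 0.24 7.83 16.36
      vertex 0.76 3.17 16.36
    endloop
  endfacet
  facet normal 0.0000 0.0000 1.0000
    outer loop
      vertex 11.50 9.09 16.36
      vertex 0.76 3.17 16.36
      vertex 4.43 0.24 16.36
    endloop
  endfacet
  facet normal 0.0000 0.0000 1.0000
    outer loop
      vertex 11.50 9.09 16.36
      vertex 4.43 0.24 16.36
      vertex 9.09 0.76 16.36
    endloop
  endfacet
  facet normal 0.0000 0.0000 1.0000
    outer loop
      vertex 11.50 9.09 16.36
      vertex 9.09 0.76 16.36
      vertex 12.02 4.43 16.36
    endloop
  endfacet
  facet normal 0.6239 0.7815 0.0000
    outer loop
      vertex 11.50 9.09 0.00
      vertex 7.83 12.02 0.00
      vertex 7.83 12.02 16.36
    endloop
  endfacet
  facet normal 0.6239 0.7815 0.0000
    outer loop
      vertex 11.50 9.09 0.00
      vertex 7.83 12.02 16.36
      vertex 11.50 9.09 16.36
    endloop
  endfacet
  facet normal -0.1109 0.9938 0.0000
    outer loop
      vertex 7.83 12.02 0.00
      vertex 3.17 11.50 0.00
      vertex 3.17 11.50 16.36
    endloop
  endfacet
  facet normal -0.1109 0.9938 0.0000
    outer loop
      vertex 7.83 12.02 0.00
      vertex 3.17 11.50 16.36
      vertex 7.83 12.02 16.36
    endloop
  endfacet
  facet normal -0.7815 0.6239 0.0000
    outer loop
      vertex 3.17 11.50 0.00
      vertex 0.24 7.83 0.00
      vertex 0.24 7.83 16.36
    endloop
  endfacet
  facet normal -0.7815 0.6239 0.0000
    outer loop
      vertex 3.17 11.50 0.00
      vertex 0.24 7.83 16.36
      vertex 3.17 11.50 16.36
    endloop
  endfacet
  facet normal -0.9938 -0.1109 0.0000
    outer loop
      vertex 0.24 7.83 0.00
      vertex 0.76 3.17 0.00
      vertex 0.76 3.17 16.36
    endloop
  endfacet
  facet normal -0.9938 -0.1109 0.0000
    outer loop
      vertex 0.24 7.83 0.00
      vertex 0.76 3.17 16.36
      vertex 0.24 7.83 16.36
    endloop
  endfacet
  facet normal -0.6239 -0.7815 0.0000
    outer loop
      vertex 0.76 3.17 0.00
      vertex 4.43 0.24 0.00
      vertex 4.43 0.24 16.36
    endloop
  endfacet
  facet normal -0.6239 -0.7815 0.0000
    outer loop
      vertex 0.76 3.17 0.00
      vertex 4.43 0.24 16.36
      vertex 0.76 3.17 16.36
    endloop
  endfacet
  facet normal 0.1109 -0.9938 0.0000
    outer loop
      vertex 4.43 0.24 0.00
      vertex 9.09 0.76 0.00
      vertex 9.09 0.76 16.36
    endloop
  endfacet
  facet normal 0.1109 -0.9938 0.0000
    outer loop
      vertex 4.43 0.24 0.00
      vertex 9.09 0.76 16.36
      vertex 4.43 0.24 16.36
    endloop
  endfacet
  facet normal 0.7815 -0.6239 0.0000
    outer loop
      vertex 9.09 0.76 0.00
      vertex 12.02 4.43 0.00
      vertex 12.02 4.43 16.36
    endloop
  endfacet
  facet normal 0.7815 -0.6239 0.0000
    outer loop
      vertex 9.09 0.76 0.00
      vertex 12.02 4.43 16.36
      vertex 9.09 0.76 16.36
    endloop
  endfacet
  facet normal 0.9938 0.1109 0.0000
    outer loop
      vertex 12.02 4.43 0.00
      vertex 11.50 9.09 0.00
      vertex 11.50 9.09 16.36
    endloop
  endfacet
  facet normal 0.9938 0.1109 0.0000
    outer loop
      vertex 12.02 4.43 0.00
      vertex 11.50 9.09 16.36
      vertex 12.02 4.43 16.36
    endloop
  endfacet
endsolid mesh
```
; perimeter-only toolpath
G21 ; units = mm
G90 ; absolute positioning
G28 ; home
; layer 1
G0 Z2.34
G0 X11.50 Y9.09
G1 X7.83 Y12.02
G1 X3.17 Y11.50
G1 X0.24 Y7.83
G1 X0.76 Y3.17
G1 X4.43 Y0.24
G1 X9.09 Y0.76
G1 X12.02 Y4.43
G1 X11.50 Y9.09
; layer 2
G0 Z4.67
G0 X11.50 Y9.09
G1 X7.83 Y12.02
G1 X3.17 Y11.50
G1 X0.24 Y7.83
G1 X0.76 Y3.17
G1 X4.43 Y0.24
G1 X9.09 Y0.76
G1 X12.02 Y4.43
G1 X11.50 Y9.09
; layer 3
G0 Z7.01
G0 X11.50 Y9.09
G1 X7.83 Y12.02
G1 X3.17 Y11.50
G1 X0.24 Y7.83
G1 X0.76 Y3.17
G1 X4.43 Y0.24
G1 X9.09 Y0.76
G1 X12.02 Y4.43
G1 X11.50 Y9.09
; layer 4
G0 Z9.35
G0 X11.50 Y9.09
G1 X7.83 Y12.02
G1 X3.17 Y11.50
G1 X0.24 Y7.83
G1 X0.76 Y3.17
G1 X4.43 Y0.24
G1 X9.09 Y0.76
G1 X12.02 Y4.43
G1 X11.50 Y9.09
; layer 5
G0 Z11.69
G0 X11.50 Y9.09
G1 X7.83 Y12.02
G1 X3.17 Y11.50
G1 X0.24 Y7.83
G1 X0.76 Y3.17
G1 X4.43 Y0.24
G1 X9.09 Y0.76
G1 X12.02 Y4.43
G1 X11.50 Y9.09
; layer 6
G0 Z14.02
G0 X11.50 Y9.09
G1 X7.83 Y12.02
G1 X3.17 Y11.50
G1 X0.24 Y7.83
G1 X0.76 Y3.17
G1 X4.43 Y0.24
G1 X9.09 Y0.76
G1 X12.02 Y4.43
G1 X11.50 Y9.09
; layer 7
G0 Z16.36
G0 X11.50 Y9.09
G1 X7.83 Y12.02
G1 X3.17 Y11.50
G1 X0.24 Y7.83
G1 X0.76 Y3.17
G1 X4.43 Y0.24
G1 X9.09 Y0.76
G1 X12.02 Y4.43
G1 X11.50 Y9.09
M2 ; end

The solid is a regular 8-sided prism (a cylinder approximated with 8 flat sides), circumscribed radius ≈ 6.13 mm, height ≈ 16.4 mm. Slicing at Δz = 2.34 mm — 7 equal slices spanning the solid's height, so layer i sits at z = i·h/7 — gives 7 non-empty perimeters. Each is a 8-segment closed polygon; G0 lifts to the layer z and rapids to the start vertex, then G1 traces the edges.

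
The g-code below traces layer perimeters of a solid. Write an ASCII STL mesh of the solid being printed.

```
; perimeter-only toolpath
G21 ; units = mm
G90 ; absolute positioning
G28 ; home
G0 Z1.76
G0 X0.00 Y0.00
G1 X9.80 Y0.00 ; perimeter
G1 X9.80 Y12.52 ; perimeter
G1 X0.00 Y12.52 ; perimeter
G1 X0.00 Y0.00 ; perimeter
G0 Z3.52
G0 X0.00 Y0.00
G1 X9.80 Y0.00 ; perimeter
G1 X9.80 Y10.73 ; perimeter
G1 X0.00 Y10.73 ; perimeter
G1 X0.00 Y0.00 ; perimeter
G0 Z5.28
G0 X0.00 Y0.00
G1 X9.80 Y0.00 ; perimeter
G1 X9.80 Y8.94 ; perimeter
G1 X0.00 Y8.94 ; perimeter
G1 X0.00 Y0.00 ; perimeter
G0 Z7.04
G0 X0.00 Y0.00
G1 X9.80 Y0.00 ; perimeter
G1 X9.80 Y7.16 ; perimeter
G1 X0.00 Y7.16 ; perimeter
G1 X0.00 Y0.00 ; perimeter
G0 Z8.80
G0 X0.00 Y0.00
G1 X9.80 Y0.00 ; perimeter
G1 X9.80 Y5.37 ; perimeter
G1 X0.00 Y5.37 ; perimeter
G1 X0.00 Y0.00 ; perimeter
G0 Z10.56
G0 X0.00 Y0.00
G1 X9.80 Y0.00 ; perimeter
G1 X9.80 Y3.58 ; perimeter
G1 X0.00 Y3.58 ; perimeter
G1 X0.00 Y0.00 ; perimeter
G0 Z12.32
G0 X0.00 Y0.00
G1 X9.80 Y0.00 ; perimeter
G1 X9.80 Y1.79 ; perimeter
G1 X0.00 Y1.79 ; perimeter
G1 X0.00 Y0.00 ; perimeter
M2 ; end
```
solid part
  facet normal 0.0000 0.0000 -1.0000
    outer loop
      vertex 9.80 14.31 0.00
      vertex 9.80 0.00 0.00
      vertex 0.00 0.00 0.00
    endloop
  endfacet
  facet normal 0.0000 0.0000 -1.0000
    outer loop
      vertex 0.00 14.31 0.00
      vertex 9.80 14.31 0.00
      vertex 0.00 0.00 0.00
    endloop
  endfacet
  facet normal 0.0000 -1.0000 0.0000
    outer loop
      vertex 0.00 0.00 0.00
      vertex 9.80 0.00 0.00
      vertex 9.80 0.00 14.08
    endloop
  endfacet
  facet normal 0.0000 -1.0000 0.0000
    outer loop
      vertex 0.00 0.00 0.00
      vertex 9.80 0.00 14.08
      vertex 0.00 0.00 14.08
    endloop
  endfacet
  facet normal 0.0000 0.7014 0.7128
    outer loop
      vertex 0.00 0.00 14.08
      vertex 9.80 0.00 14.08
      vertex 9.80 14.31 0.00
    endloop
  endfacet
  facet normal 0.0000 0.7014 0.7128
    outer loop
      vertex 0.00 0.00 14.08
      vertex 9.80 14.31 0.00
      vertex 0.00 14.31 0.00
    endloop
  endfacet
  facet normal -1.0000 0.0000 0.0000
    outer loop
      vertex 0.00 0.00 14.08
      vertex 0.00 14.31 0.00
      vertex 0.00 0.00 0.00
    endloop
  endfacet
  facet normal 1.0000 0.0000 0.0000
    outer loop
      vertex 9.80 0.00 0.00
      vertex 9.80 14.31 0.00
      vertex 9.80 0.00 14.08
    endloop
  endfacet
endsolid part

The G0 Z moves step by Δz≈1.76 mm. The G1 loops shrink linearly with z, so the solid tapers from its base footprint up to z≈14.1. Closing with a flat bottom cap and the tapered top and triangulating gives 8 facets — a wedge (ramp): 9.8 × 14.3 mm base, rising to 14.1 mm along the y=0 edge and sloping linearly to z=0 at y=14.3.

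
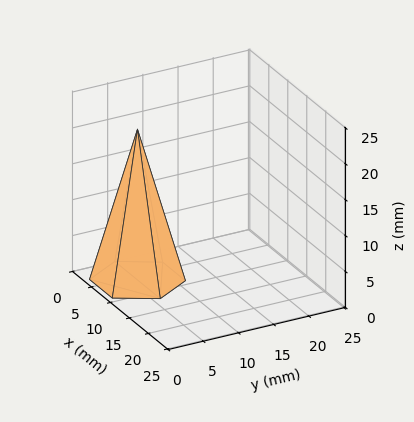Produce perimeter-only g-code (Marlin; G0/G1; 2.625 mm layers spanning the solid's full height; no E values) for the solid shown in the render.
Reading the render: the shape is a regular 6-sided pyramid, base circumscribed radius ≈ 6 mm, apex at z ≈ 21 mm (dimensions read to the nearest mm from the axis ticks). For the g-code, the solid's height is divided into equal slices at the stated Δz and each level perimeter traced with G1 moves after a G0 lift.

; perimeter-only toolpath
G21 ; units = mm
G90 ; absolute positioning
G28 ; home
; layer 1
G0 Z2.625
G0 X11.250 Y6.000
G1 X8.625 Y10.546
G1 X3.375 Y10.546
G1 X0.750 Y6.000
G1 X3.375 Y1.454
G1 X8.625 Y1.454
G1 X11.250 Y6.000
; layer 2
G0 Z5.250
G0 X10.500 Y6.000
G1 X8.250 Y9.897
G1 X3.750 Y9.897
G1 X1.500 Y6.000
G1 X3.750 Y2.103
G1 X8.250 Y2.103
G1 X10.500 Y6.000
; layer 3
G0 Z7.875
G0 X9.750 Y6.000
G1 X7.875 Y9.247
G1 X4.125 Y9.247
G1 X2.250 Y6.000
G1 X4.125 Y2.752
G1 X7.875 Y2.752
G1 X9.750 Y6.000
; layer 4
G0 Z10.500
G0 X9.000 Y6.000
G1 X7.500 Y8.598
G1 X4.500 Y8.598
G1 X3.000 Y6.000
G1 X4.500 Y3.402
G1 X7.500 Y3.402
G1 X9.000 Y6.000
; layer 5
G0 Z13.125
G0 X8.250 Y6.000
G1 X7.125 Y7.949
G1 X4.875 Y7.949
G1 X3.750 Y6.000
G1 X4.875 Y4.051
G1 X7.125 Y4.051
G1 X8.250 Y6.000
; layer 6
G0 Z15.750
G0 X7.500 Y6.000
G1 X6.750 Y7.299
G1 X5.250 Y7.299
G1 X4.500 Y6.000
G1 X5.250 Y4.701
G1 X6.750 Y4.701
G1 X7.500 Y6.000
; layer 7
G0 Z18.375
G0 X6.750 Y6.000
G1 X6.375 Y6.649
G1 X5.625 Y6.649
G1 X5.250 Y6.000
G1 X5.625 Y5.351
G1 X6.375 Y5.351
G1 X6.750 Y6.000
M2 ; end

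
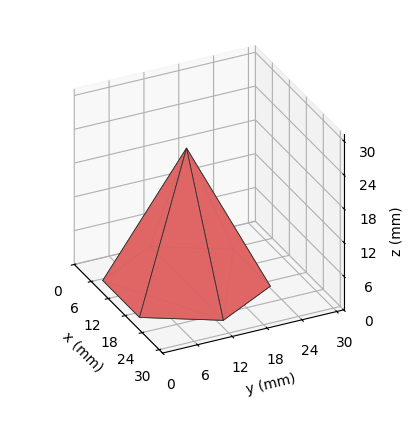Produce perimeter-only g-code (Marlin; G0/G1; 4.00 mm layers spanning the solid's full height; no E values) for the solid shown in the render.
Reading the render: the shape is a regular 6-sided pyramid, base circumscribed radius ≈ 13 mm, apex at z ≈ 24 mm (dimensions read to the nearest mm from the axis ticks). For the g-code, the solid's height is divided into equal slices at the stated Δz and each level perimeter traced with G1 moves after a G0 lift.

; perimeter-only toolpath
G21 ; units = mm
G90 ; absolute positioning
G28 ; home
; layer 1
G0 Z4.00
G0 X23.83 Y13.00
G1 X18.42 Y22.38
G1 X7.58 Y22.38
G1 X2.17 Y13.00
G1 X7.58 Y3.62
G1 X18.42 Y3.62
G1 X23.83 Y13.00
; layer 2
G0 Z8.00
G0 X21.67 Y13.00
G1 X17.33 Y20.51
G1 X8.67 Y20.51
G1 X4.33 Y13.00
G1 X8.67 Y5.49
G1 X17.33 Y5.49
G1 X21.67 Y13.00
; layer 3
G0 Z12.00
G0 X19.50 Y13.00
G1 X16.25 Y18.63
G1 X9.75 Y18.63
G1 X6.50 Y13.00
G1 X9.75 Y7.37
G1 X16.25 Y7.37
G1 X19.50 Y13.00
; layer 4
G0 Z16.00
G0 X17.33 Y13.00
G1 X15.17 Y16.75
G1 X10.83 Y16.75
G1 X8.67 Y13.00
G1 X10.83 Y9.25
G1 X15.17 Y9.25
G1 X17.33 Y13.00
; layer 5
G0 Z20.00
G0 X15.17 Y13.00
G1 X14.08 Y14.88
G1 X11.92 Y14.88
G1 X10.83 Y13.00
G1 X11.92 Y11.12
G1 X14.08 Y11.12
G1 X15.17 Y13.00
M2 ; end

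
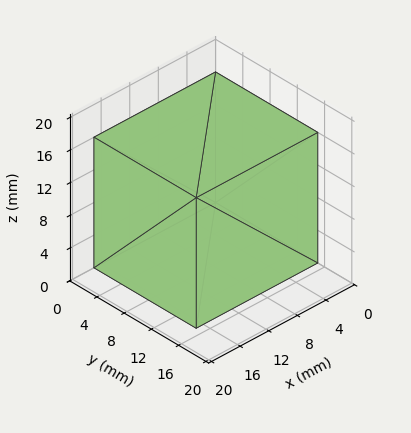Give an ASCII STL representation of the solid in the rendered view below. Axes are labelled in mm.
Reading the render: the shape is a rectangular box, roughly 17 × 15 mm footprint and 16 mm tall (dimensions read to the nearest mm from the axis ticks). For the STL, each face is triangulated and given an outward normal.

solid part
  facet normal 0.0000 0.0000 -1.0000
    outer loop
      vertex 17.00 15.00 0.00
      vertex 17.00 0.00 0.00
      vertex 0.00 0.00 0.00
    endloop
  endfacet
  facet normal 0.0000 0.0000 -1.0000
    outer loop
      vertex 0.00 15.00 0.00
      vertex 17.00 15.00 0.00
      vertex 0.00 0.00 0.00
    endloop
  endfacet
  facet normal 0.0000 0.0000 1.0000
    outer loop
      vertex 0.00 0.00 16.00
      vertex 17.00 0.00 16.00
      vertex 17.00 15.00 16.00
    endloop
  endfacet
  facet normal 0.0000 0.0000 1.0000
    outer loop
      vertex 0.00 0.00 16.00
      vertex 17.00 15.00 16.00
      vertex 0.00 15.00 16.00
    endloop
  endfacet
  facet normal 0.0000 -1.0000 0.0000
    outer loop
      vertex 0.00 0.00 0.00
      vertex 17.00 0.00 0.00
      vertex 17.00 0.00 16.00
    endloop
  endfacet
  facet normal 0.0000 -1.0000 0.0000
    outer loop
      vertex 0.00 0.00 0.00
      vertex 17.00 0.00 16.00
      vertex 0.00 0.00 16.00
    endloop
  endfacet
  facet normal 0.0000 1.0000 0.0000
    outer loop
      vertex 17.00 15.00 16.00
      vertex 17.00 15.00 0.00
      vertex 0.00 15.00 0.00
    endloop
  endfacet
  facet normal 0.0000 1.0000 0.0000
    outer loop
      vertex 0.00 15.00 16.00
      vertex 17.00 15.00 16.00
      vertex 0.00 15.00 0.00
    endloop
  endfacet
  facet normal -1.0000 0.0000 0.0000
    outer loop
      vertex 0.00 15.00 16.00
      vertex 0.00 15.00 0.00
      vertex 0.00 0.00 0.00
    endloop
  endfacet
  facet normal -1.0000 0.0000 0.0000
    outer loop
      vertex 0.00 0.00 16.00
      vertex 0.00 15.00 16.00
      vertex 0.00 0.00 0.00
    endloop
  endfacet
  facet normal 1.0000 0.0000 0.0000
    outer loop
      vertex 17.00 0.00 0.00
      vertex 17.00 15.00 0.00
      vertex 17.00 15.00 16.00
    endloop
  endfacet
  facet normal 1.0000 0.0000 0.0000
    outer loop
      vertex 17.00 0.00 0.00
      vertex 17.00 15.00 16.00
      vertex 17.00 0.00 16.00
    endloop
  endfacet
endsolid part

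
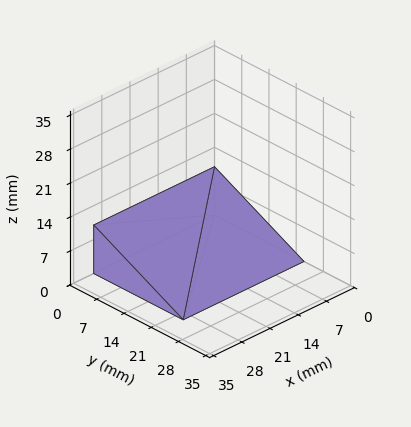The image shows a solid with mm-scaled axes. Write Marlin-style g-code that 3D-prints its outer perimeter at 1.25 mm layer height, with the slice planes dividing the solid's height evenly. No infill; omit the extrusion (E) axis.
Reading the render: the shape is a wedge (ramp): 30 × 23 mm base, rising to 10 mm along the y=0 edge and sloping linearly to z=0 at y=23 (dimensions read to the nearest mm from the axis ticks). For the g-code, the solid's height is divided into equal slices at the stated Δz and each level perimeter traced with G1 moves after a G0 lift.

; perimeter-only toolpath
G21 ; units = mm
G90 ; absolute positioning
G28 ; home
; layer 1
G0 Z1.25
G0 X0.00 Y0.00
G1 X30.00 Y0.00
G1 X30.00 Y20.12
G1 X0.00 Y20.12
G1 X0.00 Y0.00
; layer 2
G0 Z2.50
G0 X0.00 Y0.00
G1 X30.00 Y0.00
G1 X30.00 Y17.25
G1 X0.00 Y17.25
G1 X0.00 Y0.00
; layer 3
G0 Z3.75
G0 X0.00 Y0.00
G1 X30.00 Y0.00
G1 X30.00 Y14.38
G1 X0.00 Y14.38
G1 X0.00 Y0.00
; layer 4
G0 Z5.00
G0 X0.00 Y0.00
G1 X30.00 Y0.00
G1 X30.00 Y11.50
G1 X0.00 Y11.50
G1 X0.00 Y0.00
; layer 5
G0 Z6.25
G0 X0.00 Y0.00
G1 X30.00 Y0.00
G1 X30.00 Y8.62
G1 X0.00 Y8.62
G1 X0.00 Y0.00
; layer 6
G0 Z7.50
G0 X0.00 Y0.00
G1 X30.00 Y0.00
G1 X30.00 Y5.75
G1 X0.00 Y5.75
G1 X0.00 Y0.00
; layer 7
G0 Z8.75
G0 X0.00 Y0.00
G1 X30.00 Y0.00
G1 X30.00 Y2.88
G1 X0.00 Y2.88
G1 X0.00 Y0.00
M2 ; end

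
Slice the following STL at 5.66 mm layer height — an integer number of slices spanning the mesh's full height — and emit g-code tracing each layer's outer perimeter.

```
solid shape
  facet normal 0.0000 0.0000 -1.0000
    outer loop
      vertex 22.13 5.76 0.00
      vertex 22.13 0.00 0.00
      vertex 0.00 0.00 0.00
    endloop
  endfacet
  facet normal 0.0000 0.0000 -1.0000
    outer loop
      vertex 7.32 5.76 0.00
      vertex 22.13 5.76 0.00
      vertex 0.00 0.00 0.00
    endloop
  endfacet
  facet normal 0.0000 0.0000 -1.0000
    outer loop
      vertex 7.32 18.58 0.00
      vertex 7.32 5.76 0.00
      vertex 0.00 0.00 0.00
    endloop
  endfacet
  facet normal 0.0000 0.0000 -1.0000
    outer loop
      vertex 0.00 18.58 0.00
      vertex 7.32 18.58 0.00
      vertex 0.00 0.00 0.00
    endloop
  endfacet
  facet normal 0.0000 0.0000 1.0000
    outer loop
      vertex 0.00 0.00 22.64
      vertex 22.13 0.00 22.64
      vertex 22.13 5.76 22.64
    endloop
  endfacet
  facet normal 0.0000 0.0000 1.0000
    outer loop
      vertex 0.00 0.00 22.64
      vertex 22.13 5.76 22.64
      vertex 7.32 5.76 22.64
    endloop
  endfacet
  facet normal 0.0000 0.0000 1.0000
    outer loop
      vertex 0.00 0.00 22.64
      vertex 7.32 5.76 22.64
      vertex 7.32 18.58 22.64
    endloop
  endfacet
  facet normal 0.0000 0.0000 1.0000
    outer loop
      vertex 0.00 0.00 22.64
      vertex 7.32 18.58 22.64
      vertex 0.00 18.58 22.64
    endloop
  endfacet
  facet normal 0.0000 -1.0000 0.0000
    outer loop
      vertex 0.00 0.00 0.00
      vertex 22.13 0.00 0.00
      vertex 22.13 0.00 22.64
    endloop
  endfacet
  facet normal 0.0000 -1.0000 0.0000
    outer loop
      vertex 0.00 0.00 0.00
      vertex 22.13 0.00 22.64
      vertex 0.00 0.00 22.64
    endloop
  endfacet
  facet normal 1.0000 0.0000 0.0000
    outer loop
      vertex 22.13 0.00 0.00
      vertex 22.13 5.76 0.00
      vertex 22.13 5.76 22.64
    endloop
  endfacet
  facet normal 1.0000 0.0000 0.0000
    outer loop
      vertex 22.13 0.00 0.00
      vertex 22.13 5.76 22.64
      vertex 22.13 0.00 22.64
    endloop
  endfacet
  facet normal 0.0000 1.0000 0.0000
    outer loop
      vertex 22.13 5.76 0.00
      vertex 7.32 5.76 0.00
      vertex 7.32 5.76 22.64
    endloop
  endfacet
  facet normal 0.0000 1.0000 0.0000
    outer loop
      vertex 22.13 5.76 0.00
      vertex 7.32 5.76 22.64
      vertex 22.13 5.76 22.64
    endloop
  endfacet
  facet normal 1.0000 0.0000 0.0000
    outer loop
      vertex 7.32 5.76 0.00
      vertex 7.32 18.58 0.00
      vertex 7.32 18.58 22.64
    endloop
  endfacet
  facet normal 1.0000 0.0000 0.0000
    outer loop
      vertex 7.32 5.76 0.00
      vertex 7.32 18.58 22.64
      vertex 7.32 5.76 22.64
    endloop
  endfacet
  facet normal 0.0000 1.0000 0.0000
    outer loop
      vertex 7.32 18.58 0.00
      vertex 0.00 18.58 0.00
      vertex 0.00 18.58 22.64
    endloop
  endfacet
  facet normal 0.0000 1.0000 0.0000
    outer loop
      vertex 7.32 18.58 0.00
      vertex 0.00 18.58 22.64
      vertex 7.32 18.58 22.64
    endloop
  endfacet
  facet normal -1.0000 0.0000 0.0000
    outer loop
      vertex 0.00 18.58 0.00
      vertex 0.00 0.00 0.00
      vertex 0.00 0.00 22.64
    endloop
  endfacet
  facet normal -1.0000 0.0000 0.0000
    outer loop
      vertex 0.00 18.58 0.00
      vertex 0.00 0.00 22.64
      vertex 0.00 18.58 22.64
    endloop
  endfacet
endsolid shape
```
; perimeter-only toolpath
G21 ; units = mm
G90 ; absolute positioning
G28 ; home
; layer 1
G0 Z5.66
G0 X0.00 Y0.00
G1 X22.13 Y0.00
G1 X22.13 Y5.76
G1 X7.32 Y5.76
G1 X7.32 Y18.58
G1 X0.00 Y18.58
G1 X0.00 Y0.00
; layer 2
G0 Z11.32
G0 X0.00 Y0.00
G1 X22.13 Y0.00
G1 X22.13 Y5.76
G1 X7.32 Y5.76
G1 X7.32 Y18.58
G1 X0.00 Y18.58
G1 X0.00 Y0.00
; layer 3
G0 Z16.98
G0 X0.00 Y0.00
G1 X22.13 Y0.00
G1 X22.13 Y5.76
G1 X7.32 Y5.76
G1 X7.32 Y18.58
G1 X0.00 Y18.58
G1 X0.00 Y0.00
; layer 4
G0 Z22.64
G0 X0.00 Y0.00
G1 X22.13 Y0.00
G1 X22.13 Y5.76
G1 X7.32 Y5.76
G1 X7.32 Y18.58
G1 X0.00 Y18.58
G1 X0.00 Y0.00
M2 ; end

The solid is an L-shaped prism: outer 22.1 × 18.6 mm, arm thicknesses ≈ 5.76 mm (horizontal) and 7.32 mm (vertical), extruded 22.6 mm in z. Slicing at Δz = 5.66 mm — 4 equal slices spanning the solid's height, so layer i sits at z = i·h/4 — gives 4 non-empty perimeters. Each is a 6-segment closed polygon; G0 lifts to the layer z and rapids to the start vertex, then G1 traces the edges.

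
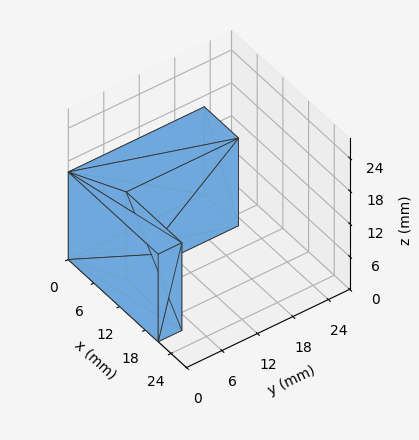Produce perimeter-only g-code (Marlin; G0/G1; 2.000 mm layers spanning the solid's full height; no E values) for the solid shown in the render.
Reading the render: the shape is an L-shaped prism: outer 21 × 23 mm, arm thicknesses ≈ 4 mm (horizontal) and 8 mm (vertical), extruded 16 mm in z (dimensions read to the nearest mm from the axis ticks). For the g-code, the solid's height is divided into equal slices at the stated Δz and each level perimeter traced with G1 moves after a G0 lift.

; perimeter-only toolpath
G21 ; units = mm
G90 ; absolute positioning
G28 ; home
; layer 1
G0 Z2.000
G0 X0.000 Y0.000
G1 X21.000 Y0.000
G1 X21.000 Y4.000
G1 X8.000 Y4.000
G1 X8.000 Y23.000
G1 X0.000 Y23.000
G1 X0.000 Y0.000
; layer 2
G0 Z4.000
G0 X0.000 Y0.000
G1 X21.000 Y0.000
G1 X21.000 Y4.000
G1 X8.000 Y4.000
G1 X8.000 Y23.000
G1 X0.000 Y23.000
G1 X0.000 Y0.000
; layer 3
G0 Z6.000
G0 X0.000 Y0.000
G1 X21.000 Y0.000
G1 X21.000 Y4.000
G1 X8.000 Y4.000
G1 X8.000 Y23.000
G1 X0.000 Y23.000
G1 X0.000 Y0.000
; layer 4
G0 Z8.000
G0 X0.000 Y0.000
G1 X21.000 Y0.000
G1 X21.000 Y4.000
G1 X8.000 Y4.000
G1 X8.000 Y23.000
G1 X0.000 Y23.000
G1 X0.000 Y0.000
; layer 5
G0 Z10.000
G0 X0.000 Y0.000
G1 X21.000 Y0.000
G1 X21.000 Y4.000
G1 X8.000 Y4.000
G1 X8.000 Y23.000
G1 X0.000 Y23.000
G1 X0.000 Y0.000
; layer 6
G0 Z12.000
G0 X0.000 Y0.000
G1 X21.000 Y0.000
G1 X21.000 Y4.000
G1 X8.000 Y4.000
G1 X8.000 Y23.000
G1 X0.000 Y23.000
G1 X0.000 Y0.000
; layer 7
G0 Z14.000
G0 X0.000 Y0.000
G1 X21.000 Y0.000
G1 X21.000 Y4.000
G1 X8.000 Y4.000
G1 X8.000 Y23.000
G1 X0.000 Y23.000
G1 X0.000 Y0.000
; layer 8
G0 Z16.000
G0 X0.000 Y0.000
G1 X21.000 Y0.000
G1 X21.000 Y4.000
G1 X8.000 Y4.000
G1 X8.000 Y23.000
G1 X0.000 Y23.000
G1 X0.000 Y0.000
M2 ; end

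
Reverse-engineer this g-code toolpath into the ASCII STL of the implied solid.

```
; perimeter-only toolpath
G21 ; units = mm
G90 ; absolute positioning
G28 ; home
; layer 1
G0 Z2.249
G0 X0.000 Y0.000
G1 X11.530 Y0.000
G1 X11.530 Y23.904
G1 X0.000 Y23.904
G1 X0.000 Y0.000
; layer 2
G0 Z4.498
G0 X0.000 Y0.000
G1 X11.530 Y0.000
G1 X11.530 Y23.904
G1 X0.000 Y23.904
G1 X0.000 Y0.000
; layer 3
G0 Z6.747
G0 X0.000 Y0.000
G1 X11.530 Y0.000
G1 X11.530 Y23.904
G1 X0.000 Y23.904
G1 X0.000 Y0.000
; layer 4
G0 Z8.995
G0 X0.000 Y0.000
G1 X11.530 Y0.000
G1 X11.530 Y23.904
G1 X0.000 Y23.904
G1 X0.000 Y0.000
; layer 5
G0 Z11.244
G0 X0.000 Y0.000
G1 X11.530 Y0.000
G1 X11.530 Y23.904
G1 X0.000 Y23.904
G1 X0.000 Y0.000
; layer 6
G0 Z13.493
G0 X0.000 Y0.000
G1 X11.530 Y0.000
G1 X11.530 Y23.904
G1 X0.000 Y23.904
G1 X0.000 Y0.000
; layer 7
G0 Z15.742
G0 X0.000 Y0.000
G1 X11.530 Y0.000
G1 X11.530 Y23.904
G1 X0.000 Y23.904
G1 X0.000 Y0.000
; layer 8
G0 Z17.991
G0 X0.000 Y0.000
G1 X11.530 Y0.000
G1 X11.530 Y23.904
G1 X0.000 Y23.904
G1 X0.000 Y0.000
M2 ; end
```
solid part
  facet normal 0.0000 0.0000 -1.0000
    outer loop
      vertex 11.530 23.904 0.000
      vertex 11.530 0.000 0.000
      vertex 0.000 0.000 0.000
    endloop
  endfacet
  facet normal 0.0000 0.0000 -1.0000
    outer loop
      vertex 0.000 23.904 0.000
      vertex 11.530 23.904 0.000
      vertex 0.000 0.000 0.000
    endloop
  endfacet
  facet normal 0.0000 0.0000 1.0000
    outer loop
      vertex 0.000 0.000 17.991
      vertex 11.530 0.000 17.991
      vertex 11.530 23.904 17.991
    endloop
  endfacet
  facet normal 0.0000 0.0000 1.0000
    outer loop
      vertex 0.000 0.000 17.991
      vertex 11.530 23.904 17.991
      vertex 0.000 23.904 17.991
    endloop
  endfacet
  facet normal 0.0000 -1.0000 0.0000
    outer loop
      vertex 0.000 0.000 0.000
      vertex 11.530 0.000 0.000
      vertex 11.530 0.000 17.991
    endloop
  endfacet
  facet normal 0.0000 -1.0000 0.0000
    outer loop
      vertex 0.000 0.000 0.000
      vertex 11.530 0.000 17.991
      vertex 0.000 0.000 17.991
    endloop
  endfacet
  facet normal 0.0000 1.0000 0.0000
    outer loop
      vertex 11.530 23.904 17.991
      vertex 11.530 23.904 0.000
      vertex 0.000 23.904 0.000
    endloop
  endfacet
  facet normal 0.0000 1.0000 0.0000
    outer loop
      vertex 0.000 23.904 17.991
      vertex 11.530 23.904 17.991
      vertex 0.000 23.904 0.000
    endloop
  endfacet
  facet normal -1.0000 0.0000 0.0000
    outer loop
      vertex 0.000 23.904 17.991
      vertex 0.000 23.904 0.000
      vertex 0.000 0.000 0.000
    endloop
  endfacet
  facet normal -1.0000 0.0000 0.0000
    outer loop
      vertex 0.000 0.000 17.991
      vertex 0.000 23.904 17.991
      vertex 0.000 0.000 0.000
    endloop
  endfacet
  facet normal 1.0000 0.0000 0.0000
    outer loop
      vertex 11.530 0.000 0.000
      vertex 11.530 23.904 0.000
      vertex 11.530 23.904 17.991
    endloop
  endfacet
  facet normal 1.0000 0.0000 0.0000
    outer loop
      vertex 11.530 0.000 0.000
      vertex 11.530 23.904 17.991
      vertex 11.530 0.000 17.991
    endloop
  endfacet
endsolid part

The G0 Z moves step by Δz≈2.249 mm. Every layer's G1 loop is the same polygon, so the solid is a straight extrusion of it from z=0 to z≈18. Closing with flat bottom and top caps and triangulating gives 12 facets — a rectangular box, roughly 11.5 × 23.9 mm footprint and 18 mm tall.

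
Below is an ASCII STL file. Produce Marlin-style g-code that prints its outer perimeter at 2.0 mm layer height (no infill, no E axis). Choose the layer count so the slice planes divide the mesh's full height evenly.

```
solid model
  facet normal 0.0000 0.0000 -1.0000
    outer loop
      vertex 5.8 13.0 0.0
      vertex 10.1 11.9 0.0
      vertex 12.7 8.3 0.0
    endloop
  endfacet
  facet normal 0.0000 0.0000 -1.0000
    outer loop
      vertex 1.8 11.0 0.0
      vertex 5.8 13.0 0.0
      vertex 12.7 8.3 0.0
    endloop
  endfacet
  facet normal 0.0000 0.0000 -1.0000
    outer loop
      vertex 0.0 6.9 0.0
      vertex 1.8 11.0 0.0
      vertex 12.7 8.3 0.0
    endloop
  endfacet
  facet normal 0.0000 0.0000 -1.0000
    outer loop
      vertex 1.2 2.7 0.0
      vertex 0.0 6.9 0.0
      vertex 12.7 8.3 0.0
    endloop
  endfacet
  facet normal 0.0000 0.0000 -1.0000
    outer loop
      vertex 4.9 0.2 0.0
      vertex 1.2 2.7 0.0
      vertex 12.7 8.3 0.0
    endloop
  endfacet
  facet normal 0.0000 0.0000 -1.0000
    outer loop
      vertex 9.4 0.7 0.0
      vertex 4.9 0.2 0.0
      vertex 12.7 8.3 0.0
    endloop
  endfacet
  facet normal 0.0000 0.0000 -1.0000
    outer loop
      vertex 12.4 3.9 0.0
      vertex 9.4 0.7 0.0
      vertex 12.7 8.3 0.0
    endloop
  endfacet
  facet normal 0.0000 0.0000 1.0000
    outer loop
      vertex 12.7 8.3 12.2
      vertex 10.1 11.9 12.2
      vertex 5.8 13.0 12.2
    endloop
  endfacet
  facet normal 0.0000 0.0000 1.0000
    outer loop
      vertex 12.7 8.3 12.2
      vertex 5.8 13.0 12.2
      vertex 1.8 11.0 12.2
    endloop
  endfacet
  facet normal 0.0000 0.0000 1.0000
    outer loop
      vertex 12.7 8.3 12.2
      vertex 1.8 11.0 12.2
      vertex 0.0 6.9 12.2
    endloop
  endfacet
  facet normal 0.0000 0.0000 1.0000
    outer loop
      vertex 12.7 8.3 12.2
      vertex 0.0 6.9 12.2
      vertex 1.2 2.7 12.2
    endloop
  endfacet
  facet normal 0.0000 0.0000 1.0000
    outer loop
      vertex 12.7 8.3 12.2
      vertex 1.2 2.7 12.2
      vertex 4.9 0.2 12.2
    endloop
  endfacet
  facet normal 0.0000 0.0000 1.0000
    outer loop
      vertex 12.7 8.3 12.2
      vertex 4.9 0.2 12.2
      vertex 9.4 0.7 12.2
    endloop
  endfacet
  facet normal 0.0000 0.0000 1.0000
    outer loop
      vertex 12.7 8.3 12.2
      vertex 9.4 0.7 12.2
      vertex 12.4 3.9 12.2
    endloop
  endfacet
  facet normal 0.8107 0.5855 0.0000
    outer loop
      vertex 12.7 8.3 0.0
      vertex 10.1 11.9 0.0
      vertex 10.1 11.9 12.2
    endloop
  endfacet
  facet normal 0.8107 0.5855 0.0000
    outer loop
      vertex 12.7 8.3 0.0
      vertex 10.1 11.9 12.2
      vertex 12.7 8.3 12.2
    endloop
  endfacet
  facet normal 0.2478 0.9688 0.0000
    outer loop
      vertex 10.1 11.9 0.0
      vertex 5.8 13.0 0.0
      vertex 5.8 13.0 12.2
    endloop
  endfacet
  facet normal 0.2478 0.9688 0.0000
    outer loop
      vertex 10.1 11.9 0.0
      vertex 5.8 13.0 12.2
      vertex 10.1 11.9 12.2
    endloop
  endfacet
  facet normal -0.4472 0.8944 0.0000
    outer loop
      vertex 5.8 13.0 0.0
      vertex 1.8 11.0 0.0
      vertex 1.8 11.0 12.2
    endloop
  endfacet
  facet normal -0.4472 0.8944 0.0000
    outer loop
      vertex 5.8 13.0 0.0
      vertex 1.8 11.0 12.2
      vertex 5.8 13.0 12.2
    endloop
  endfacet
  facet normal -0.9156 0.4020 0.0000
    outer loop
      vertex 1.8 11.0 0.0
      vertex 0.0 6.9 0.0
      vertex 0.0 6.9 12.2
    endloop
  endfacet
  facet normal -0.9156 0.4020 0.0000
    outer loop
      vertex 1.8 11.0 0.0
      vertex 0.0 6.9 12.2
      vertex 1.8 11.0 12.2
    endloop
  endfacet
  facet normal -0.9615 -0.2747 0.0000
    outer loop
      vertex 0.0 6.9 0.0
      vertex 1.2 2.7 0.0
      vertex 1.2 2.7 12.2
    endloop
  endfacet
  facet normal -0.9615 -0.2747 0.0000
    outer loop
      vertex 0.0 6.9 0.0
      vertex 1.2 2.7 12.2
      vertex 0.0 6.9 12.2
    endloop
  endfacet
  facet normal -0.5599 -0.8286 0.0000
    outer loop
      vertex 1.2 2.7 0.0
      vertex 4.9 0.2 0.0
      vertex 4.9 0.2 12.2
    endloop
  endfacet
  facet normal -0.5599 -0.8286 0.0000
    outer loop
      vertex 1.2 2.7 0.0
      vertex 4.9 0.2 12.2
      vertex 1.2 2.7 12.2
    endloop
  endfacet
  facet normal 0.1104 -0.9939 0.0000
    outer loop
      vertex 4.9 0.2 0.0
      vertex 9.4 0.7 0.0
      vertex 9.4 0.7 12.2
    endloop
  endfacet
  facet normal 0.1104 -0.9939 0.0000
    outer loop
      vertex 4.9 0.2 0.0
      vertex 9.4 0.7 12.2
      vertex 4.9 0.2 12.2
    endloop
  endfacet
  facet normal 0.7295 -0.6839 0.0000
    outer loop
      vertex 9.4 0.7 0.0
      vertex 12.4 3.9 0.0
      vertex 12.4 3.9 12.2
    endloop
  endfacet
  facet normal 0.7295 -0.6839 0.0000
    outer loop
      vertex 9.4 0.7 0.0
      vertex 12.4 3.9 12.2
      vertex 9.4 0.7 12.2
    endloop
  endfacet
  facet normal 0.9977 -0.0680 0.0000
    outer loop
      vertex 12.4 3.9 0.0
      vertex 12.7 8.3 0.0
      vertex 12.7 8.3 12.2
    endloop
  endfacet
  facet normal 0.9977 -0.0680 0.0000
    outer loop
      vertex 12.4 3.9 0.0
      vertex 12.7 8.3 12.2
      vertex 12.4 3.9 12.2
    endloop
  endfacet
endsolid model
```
; perimeter-only toolpath
G21 ; units = mm
G90 ; absolute positioning
G28 ; home
; layer 1
G0 Z2.0
G0 X12.7 Y8.3
G1 X10.1 Y11.9
G1 X5.8 Y13.0
G1 X1.8 Y11.0
G1 X0.0 Y6.9
G1 X1.2 Y2.7
G1 X4.9 Y0.2
G1 X9.4 Y0.7
G1 X12.4 Y3.9
G1 X12.7 Y8.3
; layer 2
G0 Z4.1
G0 X12.7 Y8.3
G1 X10.1 Y11.9
G1 X5.8 Y13.0
G1 X1.8 Y11.0
G1 X0.0 Y6.9
G1 X1.2 Y2.7
G1 X4.9 Y0.2
G1 X9.4 Y0.7
G1 X12.4 Y3.9
G1 X12.7 Y8.3
; layer 3
G0 Z6.1
G0 X12.7 Y8.3
G1 X10.1 Y11.9
G1 X5.8 Y13.0
G1 X1.8 Y11.0
G1 X0.0 Y6.9
G1 X1.2 Y2.7
G1 X4.9 Y0.2
G1 X9.4 Y0.7
G1 X12.4 Y3.9
G1 X12.7 Y8.3
; layer 4
G0 Z8.1
G0 X12.7 Y8.3
G1 X10.1 Y11.9
G1 X5.8 Y13.0
G1 X1.8 Y11.0
G1 X0.0 Y6.9
G1 X1.2 Y2.7
G1 X4.9 Y0.2
G1 X9.4 Y0.7
G1 X12.4 Y3.9
G1 X12.7 Y8.3
; layer 5
G0 Z10.2
G0 X12.7 Y8.3
G1 X10.1 Y11.9
G1 X5.8 Y13.0
G1 X1.8 Y11.0
G1 X0.0 Y6.9
G1 X1.2 Y2.7
G1 X4.9 Y0.2
G1 X9.4 Y0.7
G1 X12.4 Y3.9
G1 X12.7 Y8.3
; layer 6
G0 Z12.2
G0 X12.7 Y8.3
G1 X10.1 Y11.9
G1 X5.8 Y13.0
G1 X1.8 Y11.0
G1 X0.0 Y6.9
G1 X1.2 Y2.7
G1 X4.9 Y0.2
G1 X9.4 Y0.7
G1 X12.4 Y3.9
G1 X12.7 Y8.3
M2 ; end

The solid is a regular 9-sided prism (a cylinder approximated with 9 flat sides), circumscribed radius ≈ 6.5 mm, height ≈ 12.2 mm. Slicing at Δz = 2.0 mm — 6 equal slices spanning the solid's height, so layer i sits at z = i·h/6 — gives 6 non-empty perimeters. Each is a 9-segment closed polygon; G0 lifts to the layer z and rapids to the start vertex, then G1 traces the edges.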